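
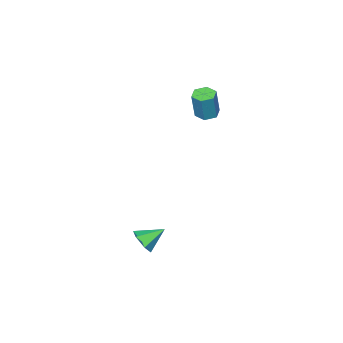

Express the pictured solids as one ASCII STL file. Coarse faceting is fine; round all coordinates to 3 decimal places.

solid 
facet normal 0.741 -0.414 -0.529
outer loop
vertex 4.509 -0.758 -2.422
vertex 4.01 -0.826 -3.068
vertex 4.46 -0.148 -2.968
endloop
endfacet
facet normal 0.270 0.654 0.707
outer loop
vertex 4.509 -0.758 -2.422
vertex 4.46 -0.148 -2.968
vertex 2.95 -0.234 -2.312
endloop
endfacet
facet normal 0.741 -0.413 -0.530
outer loop
vertex 4.46 -0.148 -2.968
vertex 4.01 -0.826 -3.068
vertex 3.96 -0.216 -3.614
endloop
endfacet
facet normal -0.077 0.996 -0.046
outer loop
vertex 4.46 -0.148 -2.968
vertex 3.96 -0.216 -3.614
vertex 2.95 -0.234 -2.312
endloop
endfacet
facet normal 0.741 -0.413 -0.529
outer loop
vertex 3.96 -0.216 -3.614
vertex 4.01 -0.826 -3.068
vertex 3.51 -0.894 -3.715
endloop
endfacet
facet normal -0.676 0.526 -0.517
outer loop
vertex 3.96 -0.216 -3.614
vertex 3.51 -0.894 -3.715
vertex 2.95 -0.234 -2.312
endloop
endfacet
facet normal 0.741 -0.414 -0.529
outer loop
vertex 3.51 -0.894 -3.715
vertex 4.01 -0.826 -3.068
vertex 3.559 -1.504 -3.169
endloop
endfacet
facet normal -0.929 -0.286 -0.236
outer loop
vertex 3.51 -0.894 -3.715
vertex 3.559 -1.504 -3.169
vertex 2.95 -0.234 -2.312
endloop
endfacet
facet normal 0.741 -0.414 -0.530
outer loop
vertex 3.559 -1.504 -3.169
vertex 4.01 -0.826 -3.068
vertex 4.059 -1.436 -2.523
endloop
endfacet
facet normal -0.582 -0.628 0.517
outer loop
vertex 3.559 -1.504 -3.169
vertex 4.059 -1.436 -2.523
vertex 2.95 -0.234 -2.312
endloop
endfacet
facet normal 0.741 -0.413 -0.529
outer loop
vertex 4.059 -1.436 -2.523
vertex 4.01 -0.826 -3.068
vertex 4.509 -0.758 -2.422
endloop
endfacet
facet normal 0.017 -0.158 0.987
outer loop
vertex 4.059 -1.436 -2.523
vertex 4.509 -0.758 -2.422
vertex 2.95 -0.234 -2.312
endloop
endfacet
facet normal -0.250 -0.102 -0.963
outer loop
vertex -3.207 -4.277 2.102
vertex -3.815 -3.931 2.223
vertex -3.233 -3.571 2.034
endloop
endfacet
facet normal 0.968 0.011 -0.252
outer loop
vertex -3.207 -4.277 2.102
vertex -3.233 -3.571 2.034
vertex -2.757 -4.096 3.835
endloop
endfacet
facet normal 0.968 0.012 -0.252
outer loop
vertex -2.757 -4.096 3.835
vertex -3.233 -3.571 2.034
vertex -2.783 -3.389 3.768
endloop
endfacet
facet normal 0.251 0.100 0.963
outer loop
vertex -2.757 -4.096 3.835
vertex -2.783 -3.389 3.768
vertex -3.365 -3.749 3.957
endloop
endfacet
facet normal -0.251 -0.100 -0.963
outer loop
vertex -3.233 -3.571 2.034
vertex -3.815 -3.931 2.223
vertex -3.841 -3.224 2.156
endloop
endfacet
facet normal 0.453 0.867 -0.209
outer loop
vertex -3.233 -3.571 2.034
vertex -3.841 -3.224 2.156
vertex -2.783 -3.389 3.768
endloop
endfacet
facet normal 0.452 0.867 -0.208
outer loop
vertex -2.783 -3.389 3.768
vertex -3.841 -3.224 2.156
vertex -3.391 -3.043 3.889
endloop
endfacet
facet normal 0.250 0.102 0.963
outer loop
vertex -2.783 -3.389 3.768
vertex -3.391 -3.043 3.889
vertex -3.365 -3.749 3.957
endloop
endfacet
facet normal -0.251 -0.100 -0.963
outer loop
vertex -3.841 -3.224 2.156
vertex -3.815 -3.931 2.223
vertex -4.423 -3.584 2.345
endloop
endfacet
facet normal -0.515 0.856 0.044
outer loop
vertex -3.841 -3.224 2.156
vertex -4.423 -3.584 2.345
vertex -3.391 -3.043 3.889
endloop
endfacet
facet normal -0.515 0.856 0.044
outer loop
vertex -3.391 -3.043 3.889
vertex -4.423 -3.584 2.345
vertex -3.973 -3.403 4.078
endloop
endfacet
facet normal 0.250 0.102 0.963
outer loop
vertex -3.391 -3.043 3.889
vertex -3.973 -3.403 4.078
vertex -3.365 -3.749 3.957
endloop
endfacet
facet normal -0.251 -0.100 -0.963
outer loop
vertex -4.423 -3.584 2.345
vertex -3.815 -3.931 2.223
vertex -4.397 -4.291 2.412
endloop
endfacet
facet normal -0.968 -0.012 0.252
outer loop
vertex -4.423 -3.584 2.345
vertex -4.397 -4.291 2.412
vertex -3.973 -3.403 4.078
endloop
endfacet
facet normal -0.968 -0.011 0.252
outer loop
vertex -3.973 -3.403 4.078
vertex -4.397 -4.291 2.412
vertex -3.947 -4.109 4.146
endloop
endfacet
facet normal 0.250 0.102 0.963
outer loop
vertex -3.973 -3.403 4.078
vertex -3.947 -4.109 4.146
vertex -3.365 -3.749 3.957
endloop
endfacet
facet normal -0.250 -0.102 -0.963
outer loop
vertex -4.397 -4.291 2.412
vertex -3.815 -3.931 2.223
vertex -3.789 -4.637 2.291
endloop
endfacet
facet normal -0.452 -0.867 0.208
outer loop
vertex -4.397 -4.291 2.412
vertex -3.789 -4.637 2.291
vertex -3.947 -4.109 4.146
endloop
endfacet
facet normal -0.453 -0.867 0.208
outer loop
vertex -3.947 -4.109 4.146
vertex -3.789 -4.637 2.291
vertex -3.339 -4.456 4.024
endloop
endfacet
facet normal 0.251 0.100 0.963
outer loop
vertex -3.947 -4.109 4.146
vertex -3.339 -4.456 4.024
vertex -3.365 -3.749 3.957
endloop
endfacet
facet normal -0.250 -0.102 -0.963
outer loop
vertex -3.789 -4.637 2.291
vertex -3.815 -3.931 2.223
vertex -3.207 -4.277 2.102
endloop
endfacet
facet normal 0.515 -0.856 -0.044
outer loop
vertex -3.789 -4.637 2.291
vertex -3.207 -4.277 2.102
vertex -3.339 -4.456 4.024
endloop
endfacet
facet normal 0.515 -0.856 -0.044
outer loop
vertex -3.339 -4.456 4.024
vertex -3.207 -4.277 2.102
vertex -2.757 -4.096 3.835
endloop
endfacet
facet normal 0.251 0.100 0.963
outer loop
vertex -3.339 -4.456 4.024
vertex -2.757 -4.096 3.835
vertex -3.365 -3.749 3.957
endloop
endfacet

endsolid


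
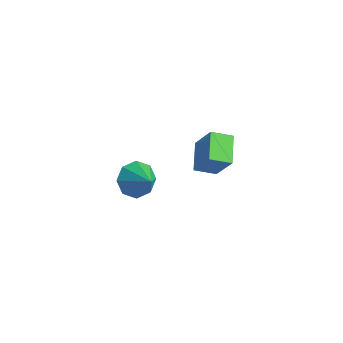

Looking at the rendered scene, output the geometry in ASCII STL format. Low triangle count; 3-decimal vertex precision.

solid 
facet normal -0.778 0.089 -0.622
outer loop
vertex -1.929 -3.712 0.296
vertex -2.474 -3.258 1.043
vertex -1.842 -2.928 0.3
endloop
endfacet
facet normal 0.926 -0.101 -0.363
outer loop
vertex -1.929 -3.712 0.296
vertex -1.842 -2.928 0.3
vertex -1.206 -3.402 2.057
endloop
endfacet
facet normal -0.778 0.088 -0.623
outer loop
vertex -1.842 -2.928 0.3
vertex -2.474 -3.258 1.043
vertex -2.126 -2.338 0.738
endloop
endfacet
facet normal 0.837 0.523 -0.162
outer loop
vertex -1.842 -2.928 0.3
vertex -2.126 -2.338 0.738
vertex -1.206 -3.402 2.057
endloop
endfacet
facet normal -0.779 0.089 -0.621
outer loop
vertex -2.126 -2.338 0.738
vertex -2.474 -3.258 1.043
vertex -2.613 -2.286 1.356
endloop
endfacet
facet normal 0.488 0.814 0.316
outer loop
vertex -2.126 -2.338 0.738
vertex -2.613 -2.286 1.356
vertex -1.206 -3.402 2.057
endloop
endfacet
facet normal -0.778 0.089 -0.622
outer loop
vertex -2.613 -2.286 1.356
vertex -2.474 -3.258 1.043
vertex -3.019 -2.804 1.79
endloop
endfacet
facet normal 0.081 0.602 0.794
outer loop
vertex -2.613 -2.286 1.356
vertex -3.019 -2.804 1.79
vertex -1.206 -3.402 2.057
endloop
endfacet
facet normal -0.778 0.089 -0.622
outer loop
vertex -3.019 -2.804 1.79
vertex -2.474 -3.258 1.043
vertex -3.106 -3.588 1.787
endloop
endfacet
facet normal -0.142 0.012 0.990
outer loop
vertex -3.019 -2.804 1.79
vertex -3.106 -3.588 1.787
vertex -1.206 -3.402 2.057
endloop
endfacet
facet normal -0.778 0.088 -0.622
outer loop
vertex -3.106 -3.588 1.787
vertex -2.474 -3.258 1.043
vertex -2.822 -4.178 1.348
endloop
endfacet
facet normal -0.052 -0.612 0.789
outer loop
vertex -3.106 -3.588 1.787
vertex -2.822 -4.178 1.348
vertex -1.206 -3.402 2.057
endloop
endfacet
facet normal -0.778 0.088 -0.622
outer loop
vertex -2.822 -4.178 1.348
vertex -2.474 -3.258 1.043
vertex -2.335 -4.229 0.731
endloop
endfacet
facet normal 0.298 -0.903 0.310
outer loop
vertex -2.822 -4.178 1.348
vertex -2.335 -4.229 0.731
vertex -1.206 -3.402 2.057
endloop
endfacet
facet normal -0.778 0.088 -0.622
outer loop
vertex -2.335 -4.229 0.731
vertex -2.474 -3.258 1.043
vertex -1.929 -3.712 0.296
endloop
endfacet
facet normal 0.703 -0.692 -0.167
outer loop
vertex -2.335 -4.229 0.731
vertex -1.929 -3.712 0.296
vertex -1.206 -3.402 2.057
endloop
endfacet
facet normal -0.669 0.652 0.357
outer loop
vertex -4.203 3.02 -0.927
vertex -3.528 3.965 -1.39
vertex -5.235 2.91 -2.66
endloop
endfacet
facet normal -0.540 -0.756 0.370
outer loop
vertex -4.092 1.795 -3.27
vertex -4.203 3.02 -0.927
vertex -5.235 2.91 -2.66
endloop
endfacet
facet normal -0.669 0.652 0.357
outer loop
vertex -5.235 2.91 -2.66
vertex -3.528 3.965 -1.39
vertex -4.56 3.855 -3.122
endloop
endfacet
facet normal -0.511 -0.054 -0.858
outer loop
vertex -4.56 3.855 -3.122
vertex -4.092 1.795 -3.27
vertex -5.235 2.91 -2.66
endloop
endfacet
facet normal 0.511 0.055 0.858
outer loop
vertex -4.203 3.02 -0.927
vertex -2.385 2.85 -2.0
vertex -3.528 3.965 -1.39
endloop
endfacet
facet normal -0.540 -0.756 0.370
outer loop
vertex -3.06 1.905 -1.538
vertex -4.203 3.02 -0.927
vertex -4.092 1.795 -3.27
endloop
endfacet
facet normal 0.511 0.054 0.858
outer loop
vertex -3.06 1.905 -1.538
vertex -2.385 2.85 -2.0
vertex -4.203 3.02 -0.927
endloop
endfacet
facet normal 0.540 0.756 -0.370
outer loop
vertex -3.528 3.965 -1.39
vertex -2.385 2.85 -2.0
vertex -4.56 3.855 -3.122
endloop
endfacet
facet normal -0.512 -0.055 -0.857
outer loop
vertex -3.417 2.74 -3.733
vertex -4.092 1.795 -3.27
vertex -4.56 3.855 -3.122
endloop
endfacet
facet normal 0.540 0.756 -0.370
outer loop
vertex -4.56 3.855 -3.122
vertex -2.385 2.85 -2.0
vertex -3.417 2.74 -3.733
endloop
endfacet
facet normal 0.669 -0.652 -0.357
outer loop
vertex -3.417 2.74 -3.733
vertex -3.06 1.905 -1.538
vertex -4.092 1.795 -3.27
endloop
endfacet
facet normal 0.669 -0.652 -0.357
outer loop
vertex -2.385 2.85 -2.0
vertex -3.06 1.905 -1.538
vertex -3.417 2.74 -3.733
endloop
endfacet

endsolid


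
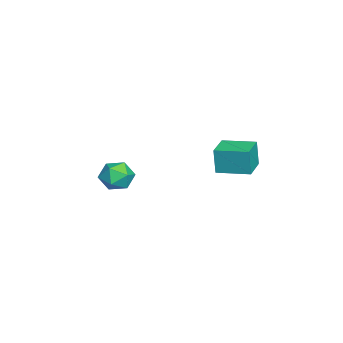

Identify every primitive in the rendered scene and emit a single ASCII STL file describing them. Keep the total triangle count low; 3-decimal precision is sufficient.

solid 
facet normal -0.982 0.185 -0.036
outer loop
vertex 1.682 2.203 3.035
vertex 2.008 3.966 3.192
vertex 1.76 2.322 1.532
endloop
endfacet
facet normal -0.181 -0.980 -0.087
outer loop
vertex 3.292 2.034 1.588
vertex 1.682 2.203 3.035
vertex 1.76 2.322 1.532
endloop
endfacet
facet normal -0.982 0.185 -0.036
outer loop
vertex 1.76 2.322 1.532
vertex 2.008 3.966 3.192
vertex 2.086 4.085 1.688
endloop
endfacet
facet normal 0.051 0.079 -0.996
outer loop
vertex 2.086 4.085 1.688
vertex 3.292 2.034 1.588
vertex 1.76 2.322 1.532
endloop
endfacet
facet normal -0.051 -0.079 0.996
outer loop
vertex 1.682 2.203 3.035
vertex 3.54 3.678 3.248
vertex 2.008 3.966 3.192
endloop
endfacet
facet normal -0.181 -0.980 -0.087
outer loop
vertex 3.214 1.915 3.092
vertex 1.682 2.203 3.035
vertex 3.292 2.034 1.588
endloop
endfacet
facet normal -0.052 -0.079 0.996
outer loop
vertex 3.214 1.915 3.092
vertex 3.54 3.678 3.248
vertex 1.682 2.203 3.035
endloop
endfacet
facet normal 0.181 0.980 0.087
outer loop
vertex 2.008 3.966 3.192
vertex 3.54 3.678 3.248
vertex 2.086 4.085 1.688
endloop
endfacet
facet normal 0.052 0.079 -0.996
outer loop
vertex 3.618 3.797 1.745
vertex 3.292 2.034 1.588
vertex 2.086 4.085 1.688
endloop
endfacet
facet normal 0.181 0.980 0.087
outer loop
vertex 2.086 4.085 1.688
vertex 3.54 3.678 3.248
vertex 3.618 3.797 1.745
endloop
endfacet
facet normal 0.982 -0.185 0.036
outer loop
vertex 3.618 3.797 1.745
vertex 3.214 1.915 3.092
vertex 3.292 2.034 1.588
endloop
endfacet
facet normal 0.982 -0.185 0.036
outer loop
vertex 3.54 3.678 3.248
vertex 3.214 1.915 3.092
vertex 3.618 3.797 1.745
endloop
endfacet
facet normal -0.871 -0.475 0.126
outer loop
vertex -1.932 -3.334 -1.162
vertex -1.559 -4.159 -1.696
vertex -1.435 -4.109 -0.653
endloop
endfacet
facet normal -0.740 -0.034 0.671
outer loop
vertex -1.932 -3.334 -1.162
vertex -1.435 -4.109 -0.653
vertex -1.248 -3.107 -0.396
endloop
endfacet
facet normal -0.665 0.625 0.408
outer loop
vertex -1.932 -3.334 -1.162
vertex -1.248 -3.107 -0.396
vertex -1.256 -2.538 -1.28
endloop
endfacet
facet normal -0.749 0.591 -0.300
outer loop
vertex -1.932 -3.334 -1.162
vertex -1.256 -2.538 -1.28
vertex -1.447 -3.188 -2.083
endloop
endfacet
facet normal -0.876 -0.088 -0.475
outer loop
vertex -1.932 -3.334 -1.162
vertex -1.447 -3.188 -2.083
vertex -1.559 -4.159 -1.696
endloop
endfacet
facet normal -0.120 -0.226 0.967
outer loop
vertex -1.248 -3.107 -0.396
vertex -1.435 -4.109 -0.653
vertex -0.453 -3.792 -0.457
endloop
endfacet
facet normal -0.331 -0.940 0.084
outer loop
vertex -1.435 -4.109 -0.653
vertex -1.559 -4.159 -1.696
vertex -0.644 -4.442 -1.26
endloop
endfacet
facet normal -0.339 -0.314 -0.887
outer loop
vertex -1.559 -4.159 -1.696
vertex -1.447 -3.188 -2.083
vertex -0.652 -3.873 -2.144
endloop
endfacet
facet normal -0.133 0.786 -0.604
outer loop
vertex -1.447 -3.188 -2.083
vertex -1.256 -2.538 -1.28
vertex -0.465 -2.871 -1.887
endloop
endfacet
facet normal 0.002 0.841 0.541
outer loop
vertex -1.256 -2.538 -1.28
vertex -1.248 -3.107 -0.396
vertex -0.341 -2.821 -0.844
endloop
endfacet
facet normal 0.749 -0.591 0.300
outer loop
vertex 0.032 -3.646 -1.378
vertex -0.453 -3.792 -0.457
vertex -0.644 -4.442 -1.26
endloop
endfacet
facet normal 0.665 -0.625 -0.408
outer loop
vertex 0.032 -3.646 -1.378
vertex -0.644 -4.442 -1.26
vertex -0.652 -3.873 -2.144
endloop
endfacet
facet normal 0.740 0.034 -0.671
outer loop
vertex 0.032 -3.646 -1.378
vertex -0.652 -3.873 -2.144
vertex -0.465 -2.871 -1.887
endloop
endfacet
facet normal 0.871 0.475 -0.126
outer loop
vertex 0.032 -3.646 -1.378
vertex -0.465 -2.871 -1.887
vertex -0.341 -2.821 -0.844
endloop
endfacet
facet normal 0.876 0.088 0.475
outer loop
vertex 0.032 -3.646 -1.378
vertex -0.341 -2.821 -0.844
vertex -0.453 -3.792 -0.457
endloop
endfacet
facet normal 0.133 -0.786 0.604
outer loop
vertex -0.644 -4.442 -1.26
vertex -0.453 -3.792 -0.457
vertex -1.435 -4.109 -0.653
endloop
endfacet
facet normal -0.002 -0.841 -0.541
outer loop
vertex -0.652 -3.873 -2.144
vertex -0.644 -4.442 -1.26
vertex -1.559 -4.159 -1.696
endloop
endfacet
facet normal 0.120 0.226 -0.967
outer loop
vertex -0.465 -2.871 -1.887
vertex -0.652 -3.873 -2.144
vertex -1.447 -3.188 -2.083
endloop
endfacet
facet normal 0.331 0.940 -0.084
outer loop
vertex -0.341 -2.821 -0.844
vertex -0.465 -2.871 -1.887
vertex -1.256 -2.538 -1.28
endloop
endfacet
facet normal 0.339 0.314 0.887
outer loop
vertex -0.453 -3.792 -0.457
vertex -0.341 -2.821 -0.844
vertex -1.248 -3.107 -0.396
endloop
endfacet

endsolid


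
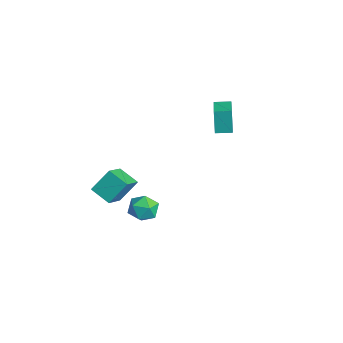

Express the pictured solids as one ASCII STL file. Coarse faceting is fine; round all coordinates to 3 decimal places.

solid 
facet normal -0.286 0.957 -0.044
outer loop
vertex 1.207 -2.9 -1.205
vertex 0.602 -3.041 -0.343
vertex 1.613 -2.734 -0.238
endloop
endfacet
facet normal 0.373 0.876 -0.307
outer loop
vertex 1.207 -2.9 -1.205
vertex 1.613 -2.734 -0.238
vertex 2.187 -3.237 -0.976
endloop
endfacet
facet normal 0.339 0.410 -0.847
outer loop
vertex 1.207 -2.9 -1.205
vertex 2.187 -3.237 -0.976
vertex 1.531 -3.855 -1.538
endloop
endfacet
facet normal -0.341 0.204 -0.918
outer loop
vertex 1.207 -2.9 -1.205
vertex 1.531 -3.855 -1.538
vertex 0.551 -3.734 -1.147
endloop
endfacet
facet normal -0.727 0.542 -0.421
outer loop
vertex 1.207 -2.9 -1.205
vertex 0.551 -3.734 -1.147
vertex 0.602 -3.041 -0.343
endloop
endfacet
facet normal 0.780 0.591 0.204
outer loop
vertex 2.187 -3.237 -0.976
vertex 1.613 -2.734 -0.238
vertex 2.189 -3.586 0.027
endloop
endfacet
facet normal -0.285 0.723 0.630
outer loop
vertex 1.613 -2.734 -0.238
vertex 0.602 -3.041 -0.343
vertex 1.209 -3.465 0.418
endloop
endfacet
facet normal -0.999 0.051 0.020
outer loop
vertex 0.602 -3.041 -0.343
vertex 0.551 -3.734 -1.147
vertex 0.553 -4.083 -0.144
endloop
endfacet
facet normal -0.374 -0.496 -0.783
outer loop
vertex 0.551 -3.734 -1.147
vertex 1.531 -3.855 -1.538
vertex 1.127 -4.586 -0.882
endloop
endfacet
facet normal 0.726 -0.162 -0.669
outer loop
vertex 1.531 -3.855 -1.538
vertex 2.187 -3.237 -0.976
vertex 2.138 -4.279 -0.777
endloop
endfacet
facet normal 0.341 -0.204 0.918
outer loop
vertex 1.533 -4.42 0.085
vertex 2.189 -3.586 0.027
vertex 1.209 -3.465 0.418
endloop
endfacet
facet normal -0.339 -0.410 0.847
outer loop
vertex 1.533 -4.42 0.085
vertex 1.209 -3.465 0.418
vertex 0.553 -4.083 -0.144
endloop
endfacet
facet normal -0.373 -0.876 0.307
outer loop
vertex 1.533 -4.42 0.085
vertex 0.553 -4.083 -0.144
vertex 1.127 -4.586 -0.882
endloop
endfacet
facet normal 0.286 -0.957 0.044
outer loop
vertex 1.533 -4.42 0.085
vertex 1.127 -4.586 -0.882
vertex 2.138 -4.279 -0.777
endloop
endfacet
facet normal 0.727 -0.542 0.421
outer loop
vertex 1.533 -4.42 0.085
vertex 2.138 -4.279 -0.777
vertex 2.189 -3.586 0.027
endloop
endfacet
facet normal 0.374 0.496 0.783
outer loop
vertex 1.209 -3.465 0.418
vertex 2.189 -3.586 0.027
vertex 1.613 -2.734 -0.238
endloop
endfacet
facet normal -0.726 0.162 0.669
outer loop
vertex 0.553 -4.083 -0.144
vertex 1.209 -3.465 0.418
vertex 0.602 -3.041 -0.343
endloop
endfacet
facet normal -0.780 -0.591 -0.204
outer loop
vertex 1.127 -4.586 -0.882
vertex 0.553 -4.083 -0.144
vertex 0.551 -3.734 -1.147
endloop
endfacet
facet normal 0.285 -0.723 -0.630
outer loop
vertex 2.138 -4.279 -0.777
vertex 1.127 -4.586 -0.882
vertex 1.531 -3.855 -1.538
endloop
endfacet
facet normal 0.999 -0.051 -0.020
outer loop
vertex 2.189 -3.586 0.027
vertex 2.138 -4.279 -0.777
vertex 2.187 -3.237 -0.976
endloop
endfacet
facet normal -0.807 -0.441 0.392
outer loop
vertex -2.539 -5.507 -1.177
vertex -2.555 -4.268 0.183
vertex -3.748 -4.291 -2.299
endloop
endfacet
facet normal 0.009 -0.673 -0.739
outer loop
vertex -2.505 -3.612 -2.903
vertex -2.539 -5.507 -1.177
vertex -3.748 -4.291 -2.299
endloop
endfacet
facet normal -0.807 -0.441 0.392
outer loop
vertex -3.748 -4.291 -2.299
vertex -2.555 -4.268 0.183
vertex -3.765 -3.052 -0.94
endloop
endfacet
facet normal -0.590 0.593 -0.548
outer loop
vertex -3.765 -3.052 -0.94
vertex -2.505 -3.612 -2.903
vertex -3.748 -4.291 -2.299
endloop
endfacet
facet normal 0.590 -0.593 0.547
outer loop
vertex -2.539 -5.507 -1.177
vertex -1.312 -3.589 -0.421
vertex -2.555 -4.268 0.183
endloop
endfacet
facet normal 0.009 -0.673 -0.739
outer loop
vertex -1.295 -4.828 -1.78
vertex -2.539 -5.507 -1.177
vertex -2.505 -3.612 -2.903
endloop
endfacet
facet normal 0.590 -0.593 0.548
outer loop
vertex -1.295 -4.828 -1.78
vertex -1.312 -3.589 -0.421
vertex -2.539 -5.507 -1.177
endloop
endfacet
facet normal -0.009 0.674 0.739
outer loop
vertex -2.555 -4.268 0.183
vertex -1.312 -3.589 -0.421
vertex -3.765 -3.052 -0.94
endloop
endfacet
facet normal -0.590 0.594 -0.548
outer loop
vertex -2.521 -2.373 -1.543
vertex -2.505 -3.612 -2.903
vertex -3.765 -3.052 -0.94
endloop
endfacet
facet normal -0.009 0.673 0.739
outer loop
vertex -3.765 -3.052 -0.94
vertex -1.312 -3.589 -0.421
vertex -2.521 -2.373 -1.543
endloop
endfacet
facet normal 0.807 0.441 -0.392
outer loop
vertex -2.521 -2.373 -1.543
vertex -1.295 -4.828 -1.78
vertex -2.505 -3.612 -2.903
endloop
endfacet
facet normal 0.807 0.441 -0.392
outer loop
vertex -1.312 -3.589 -0.421
vertex -1.295 -4.828 -1.78
vertex -2.521 -2.373 -1.543
endloop
endfacet
facet normal -0.868 0.407 -0.284
outer loop
vertex -4.775 3.874 2.623
vertex -4.315 4.893 2.676
vertex -4.289 3.741 0.948
endloop
endfacet
facet normal -0.411 -0.910 -0.047
outer loop
vertex -2.465 2.887 1.544
vertex -4.775 3.874 2.623
vertex -4.289 3.741 0.948
endloop
endfacet
facet normal -0.868 0.406 -0.284
outer loop
vertex -4.289 3.741 0.948
vertex -4.315 4.893 2.676
vertex -3.829 4.76 1.0
endloop
endfacet
facet normal 0.277 -0.076 -0.958
outer loop
vertex -3.829 4.76 1.0
vertex -2.465 2.887 1.544
vertex -4.289 3.741 0.948
endloop
endfacet
facet normal -0.278 0.075 0.958
outer loop
vertex -4.775 3.874 2.623
vertex -2.491 4.039 3.272
vertex -4.315 4.893 2.676
endloop
endfacet
facet normal -0.411 -0.910 -0.047
outer loop
vertex -2.951 3.02 3.22
vertex -4.775 3.874 2.623
vertex -2.465 2.887 1.544
endloop
endfacet
facet normal -0.278 0.076 0.958
outer loop
vertex -2.951 3.02 3.22
vertex -2.491 4.039 3.272
vertex -4.775 3.874 2.623
endloop
endfacet
facet normal 0.411 0.910 0.047
outer loop
vertex -4.315 4.893 2.676
vertex -2.491 4.039 3.272
vertex -3.829 4.76 1.0
endloop
endfacet
facet normal 0.278 -0.076 -0.958
outer loop
vertex -2.005 3.906 1.597
vertex -2.465 2.887 1.544
vertex -3.829 4.76 1.0
endloop
endfacet
facet normal 0.411 0.910 0.047
outer loop
vertex -3.829 4.76 1.0
vertex -2.491 4.039 3.272
vertex -2.005 3.906 1.597
endloop
endfacet
facet normal 0.868 -0.407 0.284
outer loop
vertex -2.005 3.906 1.597
vertex -2.951 3.02 3.22
vertex -2.465 2.887 1.544
endloop
endfacet
facet normal 0.868 -0.406 0.284
outer loop
vertex -2.491 4.039 3.272
vertex -2.951 3.02 3.22
vertex -2.005 3.906 1.597
endloop
endfacet

endsolid


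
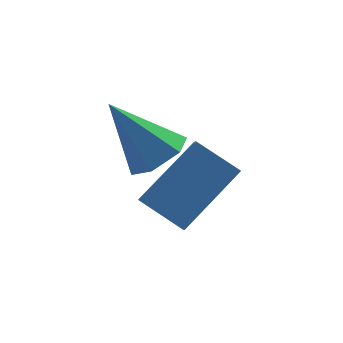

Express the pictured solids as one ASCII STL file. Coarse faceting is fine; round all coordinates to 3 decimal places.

solid 
facet normal 0.482 -0.414 -0.772
outer loop
vertex -2.929 -0.675 -3.269
vertex -3.392 -1.427 -3.155
vertex -3.704 -0.789 -3.692
endloop
endfacet
facet normal -0.074 0.989 -0.132
outer loop
vertex -2.929 -0.675 -3.269
vertex -3.704 -0.789 -3.692
vertex -4.408 -0.553 -1.525
endloop
endfacet
facet normal 0.481 -0.415 -0.772
outer loop
vertex -3.704 -0.789 -3.692
vertex -3.392 -1.427 -3.155
vertex -4.167 -1.541 -3.577
endloop
endfacet
facet normal -0.828 0.461 -0.319
outer loop
vertex -3.704 -0.789 -3.692
vertex -4.167 -1.541 -3.577
vertex -4.408 -0.553 -1.525
endloop
endfacet
facet normal 0.481 -0.415 -0.772
outer loop
vertex -4.167 -1.541 -3.577
vertex -3.392 -1.427 -3.155
vertex -3.855 -2.179 -3.04
endloop
endfacet
facet normal -0.920 -0.385 0.077
outer loop
vertex -4.167 -1.541 -3.577
vertex -3.855 -2.179 -3.04
vertex -4.408 -0.553 -1.525
endloop
endfacet
facet normal 0.481 -0.415 -0.772
outer loop
vertex -3.855 -2.179 -3.04
vertex -3.392 -1.427 -3.155
vertex -3.079 -2.064 -2.618
endloop
endfacet
facet normal -0.256 -0.704 0.662
outer loop
vertex -3.855 -2.179 -3.04
vertex -3.079 -2.064 -2.618
vertex -4.408 -0.553 -1.525
endloop
endfacet
facet normal 0.481 -0.414 -0.772
outer loop
vertex -3.079 -2.064 -2.618
vertex -3.392 -1.427 -3.155
vertex -2.617 -1.313 -2.733
endloop
endfacet
facet normal 0.498 -0.176 0.849
outer loop
vertex -3.079 -2.064 -2.618
vertex -2.617 -1.313 -2.733
vertex -4.408 -0.553 -1.525
endloop
endfacet
facet normal 0.482 -0.414 -0.773
outer loop
vertex -2.617 -1.313 -2.733
vertex -3.392 -1.427 -3.155
vertex -2.929 -0.675 -3.269
endloop
endfacet
facet normal 0.589 0.669 0.453
outer loop
vertex -2.617 -1.313 -2.733
vertex -2.929 -0.675 -3.269
vertex -4.408 -0.553 -1.525
endloop
endfacet
facet normal -0.762 -0.273 -0.587
outer loop
vertex -3.903 -4.626 -3.316
vertex -4.732 -3.772 -2.637
vertex -3.647 -3.813 -4.026
endloop
endfacet
facet normal 0.605 -0.623 -0.496
outer loop
vertex -2.008 -3.228 -2.763
vertex -3.903 -4.626 -3.316
vertex -3.647 -3.813 -4.026
endloop
endfacet
facet normal -0.762 -0.272 -0.587
outer loop
vertex -3.647 -3.813 -4.026
vertex -4.732 -3.772 -2.637
vertex -4.475 -2.959 -3.347
endloop
endfacet
facet normal 0.231 0.733 -0.640
outer loop
vertex -4.475 -2.959 -3.347
vertex -2.008 -3.228 -2.763
vertex -3.647 -3.813 -4.026
endloop
endfacet
facet normal -0.231 -0.733 0.640
outer loop
vertex -3.903 -4.626 -3.316
vertex -3.093 -3.187 -1.374
vertex -4.732 -3.772 -2.637
endloop
endfacet
facet normal 0.605 -0.624 -0.495
outer loop
vertex -2.265 -4.041 -2.053
vertex -3.903 -4.626 -3.316
vertex -2.008 -3.228 -2.763
endloop
endfacet
facet normal -0.231 -0.733 0.640
outer loop
vertex -2.265 -4.041 -2.053
vertex -3.093 -3.187 -1.374
vertex -3.903 -4.626 -3.316
endloop
endfacet
facet normal -0.604 0.624 0.495
outer loop
vertex -4.732 -3.772 -2.637
vertex -3.093 -3.187 -1.374
vertex -4.475 -2.959 -3.347
endloop
endfacet
facet normal 0.231 0.733 -0.640
outer loop
vertex -2.837 -2.374 -2.084
vertex -2.008 -3.228 -2.763
vertex -4.475 -2.959 -3.347
endloop
endfacet
facet normal -0.605 0.623 0.496
outer loop
vertex -4.475 -2.959 -3.347
vertex -3.093 -3.187 -1.374
vertex -2.837 -2.374 -2.084
endloop
endfacet
facet normal 0.762 0.272 0.588
outer loop
vertex -2.837 -2.374 -2.084
vertex -2.265 -4.041 -2.053
vertex -2.008 -3.228 -2.763
endloop
endfacet
facet normal 0.762 0.273 0.587
outer loop
vertex -3.093 -3.187 -1.374
vertex -2.265 -4.041 -2.053
vertex -2.837 -2.374 -2.084
endloop
endfacet

endsolid


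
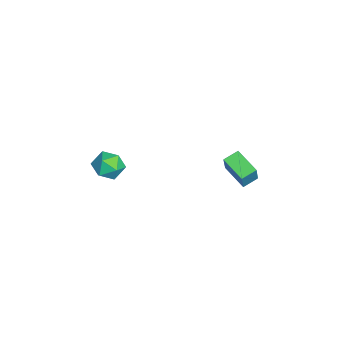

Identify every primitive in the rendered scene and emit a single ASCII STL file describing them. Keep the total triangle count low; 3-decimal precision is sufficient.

solid 
facet normal -0.659 0.307 0.687
outer loop
vertex 2.768 -2.885 -0.343
vertex 3.001 -3.619 0.208
vertex 3.467 -2.799 0.289
endloop
endfacet
facet normal -0.396 0.860 0.321
outer loop
vertex 2.768 -2.885 -0.343
vertex 3.467 -2.799 0.289
vertex 3.564 -2.431 -0.577
endloop
endfacet
facet normal -0.540 0.756 -0.370
outer loop
vertex 2.768 -2.885 -0.343
vertex 3.564 -2.431 -0.577
vertex 3.158 -3.023 -1.194
endloop
endfacet
facet normal -0.892 0.137 -0.431
outer loop
vertex 2.768 -2.885 -0.343
vertex 3.158 -3.023 -1.194
vertex 2.811 -3.757 -0.709
endloop
endfacet
facet normal -0.965 -0.140 0.221
outer loop
vertex 2.768 -2.885 -0.343
vertex 2.811 -3.757 -0.709
vertex 3.001 -3.619 0.208
endloop
endfacet
facet normal 0.312 0.861 0.401
outer loop
vertex 3.564 -2.431 -0.577
vertex 3.467 -2.799 0.289
vertex 4.289 -2.883 -0.171
endloop
endfacet
facet normal -0.112 -0.035 0.993
outer loop
vertex 3.467 -2.799 0.289
vertex 3.001 -3.619 0.208
vertex 3.942 -3.617 0.314
endloop
endfacet
facet normal -0.607 -0.758 0.240
outer loop
vertex 3.001 -3.619 0.208
vertex 2.811 -3.757 -0.709
vertex 3.536 -4.209 -0.303
endloop
endfacet
facet normal -0.488 -0.309 -0.816
outer loop
vertex 2.811 -3.757 -0.709
vertex 3.158 -3.023 -1.194
vertex 3.633 -3.841 -1.169
endloop
endfacet
facet normal 0.079 0.693 -0.717
outer loop
vertex 3.158 -3.023 -1.194
vertex 3.564 -2.431 -0.577
vertex 4.099 -3.021 -1.088
endloop
endfacet
facet normal 0.892 -0.137 0.431
outer loop
vertex 4.332 -3.755 -0.537
vertex 4.289 -2.883 -0.171
vertex 3.942 -3.617 0.314
endloop
endfacet
facet normal 0.540 -0.756 0.370
outer loop
vertex 4.332 -3.755 -0.537
vertex 3.942 -3.617 0.314
vertex 3.536 -4.209 -0.303
endloop
endfacet
facet normal 0.396 -0.860 -0.321
outer loop
vertex 4.332 -3.755 -0.537
vertex 3.536 -4.209 -0.303
vertex 3.633 -3.841 -1.169
endloop
endfacet
facet normal 0.659 -0.307 -0.687
outer loop
vertex 4.332 -3.755 -0.537
vertex 3.633 -3.841 -1.169
vertex 4.099 -3.021 -1.088
endloop
endfacet
facet normal 0.965 0.140 -0.221
outer loop
vertex 4.332 -3.755 -0.537
vertex 4.099 -3.021 -1.088
vertex 4.289 -2.883 -0.171
endloop
endfacet
facet normal 0.488 0.309 0.816
outer loop
vertex 3.942 -3.617 0.314
vertex 4.289 -2.883 -0.171
vertex 3.467 -2.799 0.289
endloop
endfacet
facet normal -0.079 -0.693 0.717
outer loop
vertex 3.536 -4.209 -0.303
vertex 3.942 -3.617 0.314
vertex 3.001 -3.619 0.208
endloop
endfacet
facet normal -0.312 -0.861 -0.401
outer loop
vertex 3.633 -3.841 -1.169
vertex 3.536 -4.209 -0.303
vertex 2.811 -3.757 -0.709
endloop
endfacet
facet normal 0.112 0.035 -0.993
outer loop
vertex 4.099 -3.021 -1.088
vertex 3.633 -3.841 -1.169
vertex 3.158 -3.023 -1.194
endloop
endfacet
facet normal 0.607 0.758 -0.240
outer loop
vertex 4.289 -2.883 -0.171
vertex 4.099 -3.021 -1.088
vertex 3.564 -2.431 -0.577
endloop
endfacet
facet normal -0.475 0.821 0.317
outer loop
vertex 0.253 3.423 -2.384
vertex 1.479 4.331 -2.898
vertex -0.395 3.556 -3.697
endloop
endfacet
facet normal -0.761 -0.565 0.319
outer loop
vertex 0.061 2.769 -4.002
vertex 0.253 3.423 -2.384
vertex -0.395 3.556 -3.697
endloop
endfacet
facet normal -0.475 0.820 0.318
outer loop
vertex -0.395 3.556 -3.697
vertex 1.479 4.331 -2.898
vertex 0.831 4.465 -4.21
endloop
endfacet
facet normal -0.441 0.091 -0.893
outer loop
vertex 0.831 4.465 -4.21
vertex 0.061 2.769 -4.002
vertex -0.395 3.556 -3.697
endloop
endfacet
facet normal 0.441 -0.090 0.893
outer loop
vertex 0.253 3.423 -2.384
vertex 1.935 3.544 -3.203
vertex 1.479 4.331 -2.898
endloop
endfacet
facet normal -0.762 -0.564 0.319
outer loop
vertex 0.709 2.635 -2.69
vertex 0.253 3.423 -2.384
vertex 0.061 2.769 -4.002
endloop
endfacet
facet normal 0.441 -0.091 0.893
outer loop
vertex 0.709 2.635 -2.69
vertex 1.935 3.544 -3.203
vertex 0.253 3.423 -2.384
endloop
endfacet
facet normal 0.761 0.565 -0.318
outer loop
vertex 1.479 4.331 -2.898
vertex 1.935 3.544 -3.203
vertex 0.831 4.465 -4.21
endloop
endfacet
facet normal -0.442 0.091 -0.893
outer loop
vertex 1.287 3.677 -4.516
vertex 0.061 2.769 -4.002
vertex 0.831 4.465 -4.21
endloop
endfacet
facet normal 0.762 0.564 -0.319
outer loop
vertex 0.831 4.465 -4.21
vertex 1.935 3.544 -3.203
vertex 1.287 3.677 -4.516
endloop
endfacet
facet normal 0.474 -0.821 -0.318
outer loop
vertex 1.287 3.677 -4.516
vertex 0.709 2.635 -2.69
vertex 0.061 2.769 -4.002
endloop
endfacet
facet normal 0.475 -0.820 -0.318
outer loop
vertex 1.935 3.544 -3.203
vertex 0.709 2.635 -2.69
vertex 1.287 3.677 -4.516
endloop
endfacet

endsolid


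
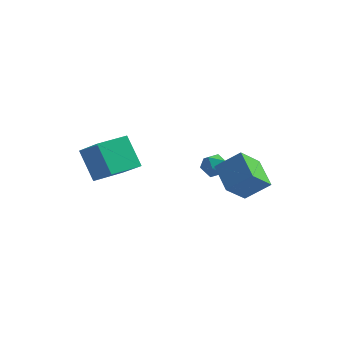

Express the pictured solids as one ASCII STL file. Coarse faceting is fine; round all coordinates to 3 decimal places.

solid 
facet normal -0.533 0.274 0.801
outer loop
vertex -1.234 -3.394 1.404
vertex -0.507 -1.98 1.404
vertex -2.487 -2.749 0.349
endloop
endfacet
facet normal -0.458 -0.889 -0.000
outer loop
vertex -1.533 -3.24 -1.084
vertex -1.234 -3.394 1.404
vertex -2.487 -2.749 0.349
endloop
endfacet
facet normal -0.533 0.274 0.800
outer loop
vertex -2.487 -2.749 0.349
vertex -0.507 -1.98 1.404
vertex -1.76 -1.336 0.349
endloop
endfacet
facet normal -0.712 0.366 -0.599
outer loop
vertex -1.76 -1.336 0.349
vertex -1.533 -3.24 -1.084
vertex -2.487 -2.749 0.349
endloop
endfacet
facet normal 0.712 -0.366 0.599
outer loop
vertex -1.234 -3.394 1.404
vertex 0.447 -2.471 -0.029
vertex -0.507 -1.98 1.404
endloop
endfacet
facet normal -0.457 -0.889 -0.000
outer loop
vertex -0.28 -3.884 -0.029
vertex -1.234 -3.394 1.404
vertex -1.533 -3.24 -1.084
endloop
endfacet
facet normal 0.712 -0.366 0.599
outer loop
vertex -0.28 -3.884 -0.029
vertex 0.447 -2.471 -0.029
vertex -1.234 -3.394 1.404
endloop
endfacet
facet normal 0.457 0.889 -0.000
outer loop
vertex -0.507 -1.98 1.404
vertex 0.447 -2.471 -0.029
vertex -1.76 -1.336 0.349
endloop
endfacet
facet normal -0.712 0.366 -0.599
outer loop
vertex -0.806 -1.826 -1.084
vertex -1.533 -3.24 -1.084
vertex -1.76 -1.336 0.349
endloop
endfacet
facet normal 0.457 0.889 0.000
outer loop
vertex -1.76 -1.336 0.349
vertex 0.447 -2.471 -0.029
vertex -0.806 -1.826 -1.084
endloop
endfacet
facet normal 0.533 -0.274 -0.800
outer loop
vertex -0.806 -1.826 -1.084
vertex -0.28 -3.884 -0.029
vertex -1.533 -3.24 -1.084
endloop
endfacet
facet normal 0.533 -0.274 -0.801
outer loop
vertex 0.447 -2.471 -0.029
vertex -0.28 -3.884 -0.029
vertex -0.806 -1.826 -1.084
endloop
endfacet
facet normal 0.285 0.832 -0.476
outer loop
vertex 2.101 2.18 -2.508
vertex 1.702 2.578 -2.052
vertex 2.395 2.431 -1.894
endloop
endfacet
facet normal 0.791 0.331 -0.514
outer loop
vertex 2.101 2.18 -2.508
vertex 2.395 2.431 -1.894
vertex 2.536 1.754 -2.113
endloop
endfacet
facet normal 0.509 -0.245 -0.825
outer loop
vertex 2.101 2.18 -2.508
vertex 2.536 1.754 -2.113
vertex 1.93 1.482 -2.406
endloop
endfacet
facet normal -0.172 -0.101 -0.980
outer loop
vertex 2.101 2.18 -2.508
vertex 1.93 1.482 -2.406
vertex 1.415 1.991 -2.368
endloop
endfacet
facet normal -0.311 0.564 -0.765
outer loop
vertex 2.101 2.18 -2.508
vertex 1.415 1.991 -2.368
vertex 1.702 2.578 -2.052
endloop
endfacet
facet normal 0.976 0.154 0.153
outer loop
vertex 2.536 1.754 -2.113
vertex 2.395 2.431 -1.894
vertex 2.405 1.889 -1.412
endloop
endfacet
facet normal 0.156 0.965 0.213
outer loop
vertex 2.395 2.431 -1.894
vertex 1.702 2.578 -2.052
vertex 1.89 2.398 -1.374
endloop
endfacet
facet normal -0.808 0.532 -0.253
outer loop
vertex 1.702 2.578 -2.052
vertex 1.415 1.991 -2.368
vertex 1.284 2.126 -1.667
endloop
endfacet
facet normal -0.584 -0.546 -0.601
outer loop
vertex 1.415 1.991 -2.368
vertex 1.93 1.482 -2.406
vertex 1.425 1.449 -1.886
endloop
endfacet
facet normal 0.519 -0.779 -0.351
outer loop
vertex 1.93 1.482 -2.406
vertex 2.536 1.754 -2.113
vertex 2.118 1.302 -1.728
endloop
endfacet
facet normal 0.172 0.101 0.980
outer loop
vertex 1.719 1.7 -1.272
vertex 2.405 1.889 -1.412
vertex 1.89 2.398 -1.374
endloop
endfacet
facet normal -0.509 0.245 0.825
outer loop
vertex 1.719 1.7 -1.272
vertex 1.89 2.398 -1.374
vertex 1.284 2.126 -1.667
endloop
endfacet
facet normal -0.791 -0.331 0.514
outer loop
vertex 1.719 1.7 -1.272
vertex 1.284 2.126 -1.667
vertex 1.425 1.449 -1.886
endloop
endfacet
facet normal -0.285 -0.832 0.476
outer loop
vertex 1.719 1.7 -1.272
vertex 1.425 1.449 -1.886
vertex 2.118 1.302 -1.728
endloop
endfacet
facet normal 0.311 -0.564 0.765
outer loop
vertex 1.719 1.7 -1.272
vertex 2.118 1.302 -1.728
vertex 2.405 1.889 -1.412
endloop
endfacet
facet normal 0.584 0.546 0.601
outer loop
vertex 1.89 2.398 -1.374
vertex 2.405 1.889 -1.412
vertex 2.395 2.431 -1.894
endloop
endfacet
facet normal -0.519 0.779 0.351
outer loop
vertex 1.284 2.126 -1.667
vertex 1.89 2.398 -1.374
vertex 1.702 2.578 -2.052
endloop
endfacet
facet normal -0.976 -0.154 -0.153
outer loop
vertex 1.425 1.449 -1.886
vertex 1.284 2.126 -1.667
vertex 1.415 1.991 -2.368
endloop
endfacet
facet normal -0.156 -0.965 -0.213
outer loop
vertex 2.118 1.302 -1.728
vertex 1.425 1.449 -1.886
vertex 1.93 1.482 -2.406
endloop
endfacet
facet normal 0.808 -0.532 0.253
outer loop
vertex 2.405 1.889 -1.412
vertex 2.118 1.302 -1.728
vertex 2.536 1.754 -2.113
endloop
endfacet
facet normal -0.637 0.641 0.428
outer loop
vertex 2.385 0.93 -1.308
vertex 3.466 1.378 -0.37
vertex 2.817 2.047 -2.34
endloop
endfacet
facet normal -0.721 -0.299 -0.625
outer loop
vertex 3.874 0.982 -3.05
vertex 2.385 0.93 -1.308
vertex 2.817 2.047 -2.34
endloop
endfacet
facet normal -0.637 0.641 0.428
outer loop
vertex 2.817 2.047 -2.34
vertex 3.466 1.378 -0.37
vertex 3.898 2.495 -1.402
endloop
endfacet
facet normal 0.274 0.707 -0.653
outer loop
vertex 3.898 2.495 -1.402
vertex 3.874 0.982 -3.05
vertex 2.817 2.047 -2.34
endloop
endfacet
facet normal -0.274 -0.707 0.653
outer loop
vertex 2.385 0.93 -1.308
vertex 4.523 0.313 -1.08
vertex 3.466 1.378 -0.37
endloop
endfacet
facet normal -0.721 -0.299 -0.625
outer loop
vertex 3.442 -0.135 -2.018
vertex 2.385 0.93 -1.308
vertex 3.874 0.982 -3.05
endloop
endfacet
facet normal -0.274 -0.707 0.653
outer loop
vertex 3.442 -0.135 -2.018
vertex 4.523 0.313 -1.08
vertex 2.385 0.93 -1.308
endloop
endfacet
facet normal 0.721 0.299 0.625
outer loop
vertex 3.466 1.378 -0.37
vertex 4.523 0.313 -1.08
vertex 3.898 2.495 -1.402
endloop
endfacet
facet normal 0.274 0.707 -0.653
outer loop
vertex 4.955 1.43 -2.112
vertex 3.874 0.982 -3.05
vertex 3.898 2.495 -1.402
endloop
endfacet
facet normal 0.721 0.299 0.625
outer loop
vertex 3.898 2.495 -1.402
vertex 4.523 0.313 -1.08
vertex 4.955 1.43 -2.112
endloop
endfacet
facet normal 0.637 -0.641 -0.428
outer loop
vertex 4.955 1.43 -2.112
vertex 3.442 -0.135 -2.018
vertex 3.874 0.982 -3.05
endloop
endfacet
facet normal 0.637 -0.641 -0.428
outer loop
vertex 4.523 0.313 -1.08
vertex 3.442 -0.135 -2.018
vertex 4.955 1.43 -2.112
endloop
endfacet

endsolid


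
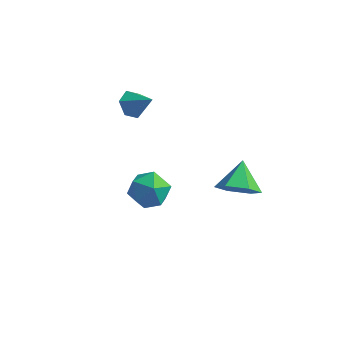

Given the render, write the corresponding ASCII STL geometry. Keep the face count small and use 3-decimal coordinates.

solid 
facet normal 0.434 0.754 0.492
outer loop
vertex -1.081 -1.647 -2.204
vertex -1.176 -2.169 -1.32
vertex -0.329 -2.281 -1.896
endloop
endfacet
facet normal 0.676 0.715 -0.179
outer loop
vertex -1.081 -1.647 -2.204
vertex -0.329 -2.281 -1.896
vertex -0.612 -2.261 -2.886
endloop
endfacet
facet normal 0.117 0.777 -0.619
outer loop
vertex -1.081 -1.647 -2.204
vertex -0.612 -2.261 -2.886
vertex -1.634 -2.136 -2.923
endloop
endfacet
facet normal -0.470 0.855 -0.220
outer loop
vertex -1.081 -1.647 -2.204
vertex -1.634 -2.136 -2.923
vertex -1.983 -2.079 -1.955
endloop
endfacet
facet normal -0.274 0.841 0.467
outer loop
vertex -1.081 -1.647 -2.204
vertex -1.983 -2.079 -1.955
vertex -1.176 -2.169 -1.32
endloop
endfacet
facet normal 0.960 0.068 -0.273
outer loop
vertex -0.612 -2.261 -2.886
vertex -0.329 -2.281 -1.896
vertex -0.417 -3.161 -2.425
endloop
endfacet
facet normal 0.569 0.131 0.812
outer loop
vertex -0.329 -2.281 -1.896
vertex -1.176 -2.169 -1.32
vertex -0.766 -3.104 -1.457
endloop
endfacet
facet normal -0.577 0.270 0.771
outer loop
vertex -1.176 -2.169 -1.32
vertex -1.983 -2.079 -1.955
vertex -1.788 -2.979 -1.494
endloop
endfacet
facet normal -0.894 0.293 -0.339
outer loop
vertex -1.983 -2.079 -1.955
vertex -1.634 -2.136 -2.923
vertex -2.071 -2.959 -2.484
endloop
endfacet
facet normal 0.056 0.169 -0.984
outer loop
vertex -1.634 -2.136 -2.923
vertex -0.612 -2.261 -2.886
vertex -1.224 -3.071 -3.06
endloop
endfacet
facet normal 0.470 -0.855 0.220
outer loop
vertex -1.319 -3.593 -2.176
vertex -0.417 -3.161 -2.425
vertex -0.766 -3.104 -1.457
endloop
endfacet
facet normal -0.117 -0.777 0.619
outer loop
vertex -1.319 -3.593 -2.176
vertex -0.766 -3.104 -1.457
vertex -1.788 -2.979 -1.494
endloop
endfacet
facet normal -0.676 -0.715 0.179
outer loop
vertex -1.319 -3.593 -2.176
vertex -1.788 -2.979 -1.494
vertex -2.071 -2.959 -2.484
endloop
endfacet
facet normal -0.434 -0.754 -0.492
outer loop
vertex -1.319 -3.593 -2.176
vertex -2.071 -2.959 -2.484
vertex -1.224 -3.071 -3.06
endloop
endfacet
facet normal 0.274 -0.841 -0.467
outer loop
vertex -1.319 -3.593 -2.176
vertex -1.224 -3.071 -3.06
vertex -0.417 -3.161 -2.425
endloop
endfacet
facet normal 0.894 -0.293 0.339
outer loop
vertex -0.766 -3.104 -1.457
vertex -0.417 -3.161 -2.425
vertex -0.329 -2.281 -1.896
endloop
endfacet
facet normal -0.056 -0.169 0.984
outer loop
vertex -1.788 -2.979 -1.494
vertex -0.766 -3.104 -1.457
vertex -1.176 -2.169 -1.32
endloop
endfacet
facet normal -0.960 -0.068 0.273
outer loop
vertex -2.071 -2.959 -2.484
vertex -1.788 -2.979 -1.494
vertex -1.983 -2.079 -1.955
endloop
endfacet
facet normal -0.569 -0.131 -0.812
outer loop
vertex -1.224 -3.071 -3.06
vertex -2.071 -2.959 -2.484
vertex -1.634 -2.136 -2.923
endloop
endfacet
facet normal 0.577 -0.270 -0.771
outer loop
vertex -0.417 -3.161 -2.425
vertex -1.224 -3.071 -3.06
vertex -0.612 -2.261 -2.886
endloop
endfacet
facet normal -0.773 0.098 -0.626
outer loop
vertex -3.685 1.585 -1.849
vertex -4.1 1.887 -1.289
vertex -3.681 2.336 -1.736
endloop
endfacet
facet normal 0.906 0.058 -0.419
outer loop
vertex -3.685 1.585 -1.849
vertex -3.681 2.336 -1.736
vertex -3.04 1.753 -0.431
endloop
endfacet
facet normal -0.773 0.097 -0.627
outer loop
vertex -3.681 2.336 -1.736
vertex -4.1 1.887 -1.289
vertex -4.097 2.638 -1.176
endloop
endfacet
facet normal 0.624 0.781 0.042
outer loop
vertex -3.681 2.336 -1.736
vertex -4.097 2.638 -1.176
vertex -3.04 1.753 -0.431
endloop
endfacet
facet normal -0.774 0.097 -0.625
outer loop
vertex -4.097 2.638 -1.176
vertex -4.1 1.887 -1.289
vertex -4.515 2.189 -0.728
endloop
endfacet
facet normal 0.054 0.680 0.731
outer loop
vertex -4.097 2.638 -1.176
vertex -4.515 2.189 -0.728
vertex -3.04 1.753 -0.431
endloop
endfacet
facet normal -0.774 0.098 -0.625
outer loop
vertex -4.515 2.189 -0.728
vertex -4.1 1.887 -1.289
vertex -4.519 1.437 -0.841
endloop
endfacet
facet normal -0.236 -0.143 0.961
outer loop
vertex -4.515 2.189 -0.728
vertex -4.519 1.437 -0.841
vertex -3.04 1.753 -0.431
endloop
endfacet
facet normal -0.773 0.096 -0.627
outer loop
vertex -4.519 1.437 -0.841
vertex -4.1 1.887 -1.289
vertex -4.103 1.135 -1.401
endloop
endfacet
facet normal 0.046 -0.865 0.500
outer loop
vertex -4.519 1.437 -0.841
vertex -4.103 1.135 -1.401
vertex -3.04 1.753 -0.431
endloop
endfacet
facet normal -0.774 0.096 -0.626
outer loop
vertex -4.103 1.135 -1.401
vertex -4.1 1.887 -1.289
vertex -3.685 1.585 -1.849
endloop
endfacet
facet normal 0.617 -0.763 -0.190
outer loop
vertex -4.103 1.135 -1.401
vertex -3.685 1.585 -1.849
vertex -3.04 1.753 -0.431
endloop
endfacet
facet normal 0.184 -0.781 -0.597
outer loop
vertex 2.341 -0.131 -2.982
vertex 1.68 0.252 -3.687
vertex 2.686 0.514 -3.72
endloop
endfacet
facet normal 0.705 0.337 0.624
outer loop
vertex 2.341 -0.131 -2.982
vertex 2.686 0.514 -3.72
vertex 1.4 1.448 -2.773
endloop
endfacet
facet normal 0.184 -0.781 -0.597
outer loop
vertex 2.686 0.514 -3.72
vertex 1.68 0.252 -3.687
vertex 2.025 0.898 -4.426
endloop
endfacet
facet normal 0.554 0.830 -0.067
outer loop
vertex 2.686 0.514 -3.72
vertex 2.025 0.898 -4.426
vertex 1.4 1.448 -2.773
endloop
endfacet
facet normal 0.183 -0.781 -0.597
outer loop
vertex 2.025 0.898 -4.426
vertex 1.68 0.252 -3.687
vertex 1.019 0.636 -4.392
endloop
endfacet
facet normal -0.245 0.889 -0.388
outer loop
vertex 2.025 0.898 -4.426
vertex 1.019 0.636 -4.392
vertex 1.4 1.448 -2.773
endloop
endfacet
facet normal 0.183 -0.781 -0.597
outer loop
vertex 1.019 0.636 -4.392
vertex 1.68 0.252 -3.687
vertex 0.674 -0.009 -3.653
endloop
endfacet
facet normal -0.890 0.455 -0.019
outer loop
vertex 1.019 0.636 -4.392
vertex 0.674 -0.009 -3.653
vertex 1.4 1.448 -2.773
endloop
endfacet
facet normal 0.183 -0.781 -0.597
outer loop
vertex 0.674 -0.009 -3.653
vertex 1.68 0.252 -3.687
vertex 1.335 -0.393 -2.948
endloop
endfacet
facet normal -0.739 -0.038 0.672
outer loop
vertex 0.674 -0.009 -3.653
vertex 1.335 -0.393 -2.948
vertex 1.4 1.448 -2.773
endloop
endfacet
facet normal 0.183 -0.781 -0.596
outer loop
vertex 1.335 -0.393 -2.948
vertex 1.68 0.252 -3.687
vertex 2.341 -0.131 -2.982
endloop
endfacet
facet normal 0.059 -0.097 0.994
outer loop
vertex 1.335 -0.393 -2.948
vertex 2.341 -0.131 -2.982
vertex 1.4 1.448 -2.773
endloop
endfacet

endsolid


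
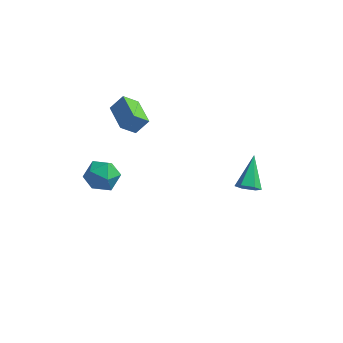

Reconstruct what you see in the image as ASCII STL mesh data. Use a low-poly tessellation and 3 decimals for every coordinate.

solid 
facet normal 0.075 0.887 -0.456
outer loop
vertex -3.049 -3.081 1.52
vertex -4.125 -2.864 1.764
vertex -3.314 -2.563 2.483
endloop
endfacet
facet normal 0.702 0.690 -0.178
outer loop
vertex -3.049 -3.081 1.52
vertex -3.314 -2.563 2.483
vertex -2.526 -3.367 2.474
endloop
endfacet
facet normal 0.883 0.062 -0.466
outer loop
vertex -3.049 -3.081 1.52
vertex -2.526 -3.367 2.474
vertex -2.852 -4.164 1.75
endloop
endfacet
facet normal 0.369 -0.128 -0.921
outer loop
vertex -3.049 -3.081 1.52
vertex -2.852 -4.164 1.75
vertex -3.84 -3.853 1.311
endloop
endfacet
facet normal -0.131 0.382 -0.915
outer loop
vertex -3.049 -3.081 1.52
vertex -3.84 -3.853 1.311
vertex -4.125 -2.864 1.764
endloop
endfacet
facet normal 0.611 0.593 0.524
outer loop
vertex -2.526 -3.367 2.474
vertex -3.314 -2.563 2.483
vertex -3.28 -3.327 3.309
endloop
endfacet
facet normal -0.403 0.912 0.073
outer loop
vertex -3.314 -2.563 2.483
vertex -4.125 -2.864 1.764
vertex -4.268 -3.016 2.87
endloop
endfacet
facet normal -0.737 0.094 -0.670
outer loop
vertex -4.125 -2.864 1.764
vertex -3.84 -3.853 1.311
vertex -4.594 -3.813 2.146
endloop
endfacet
facet normal 0.072 -0.731 -0.679
outer loop
vertex -3.84 -3.853 1.311
vertex -2.852 -4.164 1.75
vertex -3.806 -4.617 2.137
endloop
endfacet
facet normal 0.904 -0.423 0.059
outer loop
vertex -2.852 -4.164 1.75
vertex -2.526 -3.367 2.474
vertex -2.995 -4.316 2.856
endloop
endfacet
facet normal -0.369 0.128 0.921
outer loop
vertex -4.071 -4.099 3.1
vertex -3.28 -3.327 3.309
vertex -4.268 -3.016 2.87
endloop
endfacet
facet normal -0.883 -0.062 0.466
outer loop
vertex -4.071 -4.099 3.1
vertex -4.268 -3.016 2.87
vertex -4.594 -3.813 2.146
endloop
endfacet
facet normal -0.702 -0.690 0.178
outer loop
vertex -4.071 -4.099 3.1
vertex -4.594 -3.813 2.146
vertex -3.806 -4.617 2.137
endloop
endfacet
facet normal -0.075 -0.887 0.456
outer loop
vertex -4.071 -4.099 3.1
vertex -3.806 -4.617 2.137
vertex -2.995 -4.316 2.856
endloop
endfacet
facet normal 0.131 -0.382 0.915
outer loop
vertex -4.071 -4.099 3.1
vertex -2.995 -4.316 2.856
vertex -3.28 -3.327 3.309
endloop
endfacet
facet normal -0.072 0.731 0.679
outer loop
vertex -4.268 -3.016 2.87
vertex -3.28 -3.327 3.309
vertex -3.314 -2.563 2.483
endloop
endfacet
facet normal -0.904 0.423 -0.059
outer loop
vertex -4.594 -3.813 2.146
vertex -4.268 -3.016 2.87
vertex -4.125 -2.864 1.764
endloop
endfacet
facet normal -0.611 -0.593 -0.524
outer loop
vertex -3.806 -4.617 2.137
vertex -4.594 -3.813 2.146
vertex -3.84 -3.853 1.311
endloop
endfacet
facet normal 0.403 -0.912 -0.073
outer loop
vertex -2.995 -4.316 2.856
vertex -3.806 -4.617 2.137
vertex -2.852 -4.164 1.75
endloop
endfacet
facet normal 0.737 -0.094 0.670
outer loop
vertex -3.28 -3.327 3.309
vertex -2.995 -4.316 2.856
vertex -2.526 -3.367 2.474
endloop
endfacet
facet normal 0.061 -0.831 -0.553
outer loop
vertex 4.171 0.467 -1.044
vertex 3.837 0.066 -0.478
vertex 3.404 0.397 -1.023
endloop
endfacet
facet normal -0.087 0.766 -0.637
outer loop
vertex 4.171 0.467 -1.044
vertex 3.404 0.397 -1.023
vertex 3.703 1.894 0.738
endloop
endfacet
facet normal 0.061 -0.831 -0.553
outer loop
vertex 3.404 0.397 -1.023
vertex 3.837 0.066 -0.478
vertex 3.07 -0.004 -0.457
endloop
endfacet
facet normal -0.878 0.428 -0.215
outer loop
vertex 3.404 0.397 -1.023
vertex 3.07 -0.004 -0.457
vertex 3.703 1.894 0.738
endloop
endfacet
facet normal 0.061 -0.831 -0.553
outer loop
vertex 3.07 -0.004 -0.457
vertex 3.837 0.066 -0.478
vertex 3.502 -0.335 0.088
endloop
endfacet
facet normal -0.808 -0.097 0.582
outer loop
vertex 3.07 -0.004 -0.457
vertex 3.502 -0.335 0.088
vertex 3.703 1.894 0.738
endloop
endfacet
facet normal 0.060 -0.831 -0.553
outer loop
vertex 3.502 -0.335 0.088
vertex 3.837 0.066 -0.478
vertex 4.269 -0.265 0.066
endloop
endfacet
facet normal 0.053 -0.284 0.957
outer loop
vertex 3.502 -0.335 0.088
vertex 4.269 -0.265 0.066
vertex 3.703 1.894 0.738
endloop
endfacet
facet normal 0.060 -0.831 -0.553
outer loop
vertex 4.269 -0.265 0.066
vertex 3.837 0.066 -0.478
vertex 4.603 0.136 -0.5
endloop
endfacet
facet normal 0.843 0.054 0.536
outer loop
vertex 4.269 -0.265 0.066
vertex 4.603 0.136 -0.5
vertex 3.703 1.894 0.738
endloop
endfacet
facet normal 0.060 -0.831 -0.553
outer loop
vertex 4.603 0.136 -0.5
vertex 3.837 0.066 -0.478
vertex 4.171 0.467 -1.044
endloop
endfacet
facet normal 0.772 0.579 -0.261
outer loop
vertex 4.603 0.136 -0.5
vertex 4.171 0.467 -1.044
vertex 3.703 1.894 0.738
endloop
endfacet
facet normal -0.564 -0.380 -0.733
outer loop
vertex -3.644 0.087 3.077
vertex -4.752 1.63 3.129
vertex -2.913 0.641 2.227
endloop
endfacet
facet normal 0.583 -0.812 -0.027
outer loop
vertex -2.248 1.09 3.091
vertex -3.644 0.087 3.077
vertex -2.913 0.641 2.227
endloop
endfacet
facet normal -0.564 -0.381 -0.732
outer loop
vertex -2.913 0.641 2.227
vertex -4.752 1.63 3.129
vertex -4.022 2.183 2.279
endloop
endfacet
facet normal 0.584 0.443 -0.680
outer loop
vertex -4.022 2.183 2.279
vertex -2.248 1.09 3.091
vertex -2.913 0.641 2.227
endloop
endfacet
facet normal -0.585 -0.443 0.680
outer loop
vertex -3.644 0.087 3.077
vertex -4.087 2.079 3.993
vertex -4.752 1.63 3.129
endloop
endfacet
facet normal 0.583 -0.812 -0.027
outer loop
vertex -2.978 0.537 3.941
vertex -3.644 0.087 3.077
vertex -2.248 1.09 3.091
endloop
endfacet
facet normal -0.584 -0.443 0.681
outer loop
vertex -2.978 0.537 3.941
vertex -4.087 2.079 3.993
vertex -3.644 0.087 3.077
endloop
endfacet
facet normal -0.583 0.812 0.027
outer loop
vertex -4.752 1.63 3.129
vertex -4.087 2.079 3.993
vertex -4.022 2.183 2.279
endloop
endfacet
facet normal 0.584 0.442 -0.681
outer loop
vertex -3.356 2.633 3.143
vertex -2.248 1.09 3.091
vertex -4.022 2.183 2.279
endloop
endfacet
facet normal -0.584 0.812 0.027
outer loop
vertex -4.022 2.183 2.279
vertex -4.087 2.079 3.993
vertex -3.356 2.633 3.143
endloop
endfacet
facet normal 0.564 0.381 0.732
outer loop
vertex -3.356 2.633 3.143
vertex -2.978 0.537 3.941
vertex -2.248 1.09 3.091
endloop
endfacet
facet normal 0.564 0.381 0.733
outer loop
vertex -4.087 2.079 3.993
vertex -2.978 0.537 3.941
vertex -3.356 2.633 3.143
endloop
endfacet

endsolid


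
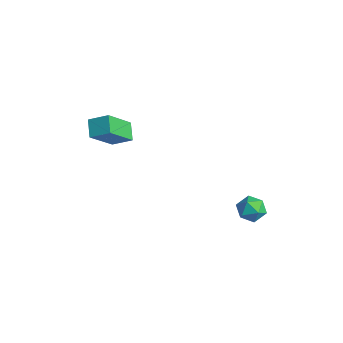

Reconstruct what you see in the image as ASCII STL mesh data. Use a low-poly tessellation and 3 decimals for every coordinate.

solid 
facet normal -0.757 0.344 0.556
outer loop
vertex -3.124 -3.413 3.366
vertex -2.463 -2.738 3.848
vertex -3.506 -2.081 2.023
endloop
endfacet
facet normal -0.624 -0.636 -0.454
outer loop
vertex -2.757 -2.422 1.472
vertex -3.124 -3.413 3.366
vertex -3.506 -2.081 2.023
endloop
endfacet
facet normal -0.756 0.344 0.556
outer loop
vertex -3.506 -2.081 2.023
vertex -2.463 -2.738 3.848
vertex -2.845 -1.406 2.504
endloop
endfacet
facet normal -0.198 0.690 -0.696
outer loop
vertex -2.845 -1.406 2.504
vertex -2.757 -2.422 1.472
vertex -3.506 -2.081 2.023
endloop
endfacet
facet normal 0.198 -0.690 0.696
outer loop
vertex -3.124 -3.413 3.366
vertex -1.714 -3.079 3.297
vertex -2.463 -2.738 3.848
endloop
endfacet
facet normal -0.623 -0.637 -0.454
outer loop
vertex -2.375 -3.754 2.816
vertex -3.124 -3.413 3.366
vertex -2.757 -2.422 1.472
endloop
endfacet
facet normal 0.197 -0.690 0.697
outer loop
vertex -2.375 -3.754 2.816
vertex -1.714 -3.079 3.297
vertex -3.124 -3.413 3.366
endloop
endfacet
facet normal 0.624 0.637 0.454
outer loop
vertex -2.463 -2.738 3.848
vertex -1.714 -3.079 3.297
vertex -2.845 -1.406 2.504
endloop
endfacet
facet normal -0.197 0.690 -0.696
outer loop
vertex -2.096 -1.747 1.954
vertex -2.757 -2.422 1.472
vertex -2.845 -1.406 2.504
endloop
endfacet
facet normal 0.623 0.637 0.454
outer loop
vertex -2.845 -1.406 2.504
vertex -1.714 -3.079 3.297
vertex -2.096 -1.747 1.954
endloop
endfacet
facet normal 0.757 -0.344 -0.556
outer loop
vertex -2.096 -1.747 1.954
vertex -2.375 -3.754 2.816
vertex -2.757 -2.422 1.472
endloop
endfacet
facet normal 0.756 -0.344 -0.556
outer loop
vertex -1.714 -3.079 3.297
vertex -2.375 -3.754 2.816
vertex -2.096 -1.747 1.954
endloop
endfacet
facet normal -0.351 0.762 0.543
outer loop
vertex 0.38 3.567 -3.076
vertex 0.115 3.065 -2.543
vertex 0.835 3.354 -2.483
endloop
endfacet
facet normal 0.226 0.959 0.171
outer loop
vertex 0.38 3.567 -3.076
vertex 0.835 3.354 -2.483
vertex 1.132 3.412 -3.2
endloop
endfacet
facet normal 0.089 0.849 -0.522
outer loop
vertex 0.38 3.567 -3.076
vertex 1.132 3.412 -3.2
vertex 0.596 3.159 -3.703
endloop
endfacet
facet normal -0.571 0.584 -0.577
outer loop
vertex 0.38 3.567 -3.076
vertex 0.596 3.159 -3.703
vertex -0.033 2.945 -3.297
endloop
endfacet
facet normal -0.843 0.531 0.081
outer loop
vertex 0.38 3.567 -3.076
vertex -0.033 2.945 -3.297
vertex 0.115 3.065 -2.543
endloop
endfacet
facet normal 0.765 0.533 0.360
outer loop
vertex 1.132 3.412 -3.2
vertex 0.835 3.354 -2.483
vertex 1.333 2.815 -2.743
endloop
endfacet
facet normal -0.167 0.216 0.962
outer loop
vertex 0.835 3.354 -2.483
vertex 0.115 3.065 -2.543
vertex 0.704 2.601 -2.337
endloop
endfacet
facet normal -0.963 -0.160 0.215
outer loop
vertex 0.115 3.065 -2.543
vertex -0.033 2.945 -3.297
vertex 0.168 2.348 -2.84
endloop
endfacet
facet normal -0.523 -0.074 -0.849
outer loop
vertex -0.033 2.945 -3.297
vertex 0.596 3.159 -3.703
vertex 0.465 2.406 -3.557
endloop
endfacet
facet normal 0.545 0.355 -0.759
outer loop
vertex 0.596 3.159 -3.703
vertex 1.132 3.412 -3.2
vertex 1.185 2.695 -3.497
endloop
endfacet
facet normal 0.571 -0.584 0.577
outer loop
vertex 0.92 2.193 -2.964
vertex 1.333 2.815 -2.743
vertex 0.704 2.601 -2.337
endloop
endfacet
facet normal -0.089 -0.849 0.522
outer loop
vertex 0.92 2.193 -2.964
vertex 0.704 2.601 -2.337
vertex 0.168 2.348 -2.84
endloop
endfacet
facet normal -0.226 -0.959 -0.171
outer loop
vertex 0.92 2.193 -2.964
vertex 0.168 2.348 -2.84
vertex 0.465 2.406 -3.557
endloop
endfacet
facet normal 0.351 -0.762 -0.543
outer loop
vertex 0.92 2.193 -2.964
vertex 0.465 2.406 -3.557
vertex 1.185 2.695 -3.497
endloop
endfacet
facet normal 0.843 -0.531 -0.081
outer loop
vertex 0.92 2.193 -2.964
vertex 1.185 2.695 -3.497
vertex 1.333 2.815 -2.743
endloop
endfacet
facet normal 0.523 0.074 0.849
outer loop
vertex 0.704 2.601 -2.337
vertex 1.333 2.815 -2.743
vertex 0.835 3.354 -2.483
endloop
endfacet
facet normal -0.545 -0.355 0.759
outer loop
vertex 0.168 2.348 -2.84
vertex 0.704 2.601 -2.337
vertex 0.115 3.065 -2.543
endloop
endfacet
facet normal -0.765 -0.533 -0.360
outer loop
vertex 0.465 2.406 -3.557
vertex 0.168 2.348 -2.84
vertex -0.033 2.945 -3.297
endloop
endfacet
facet normal 0.167 -0.216 -0.962
outer loop
vertex 1.185 2.695 -3.497
vertex 0.465 2.406 -3.557
vertex 0.596 3.159 -3.703
endloop
endfacet
facet normal 0.963 0.160 -0.215
outer loop
vertex 1.333 2.815 -2.743
vertex 1.185 2.695 -3.497
vertex 1.132 3.412 -3.2
endloop
endfacet

endsolid


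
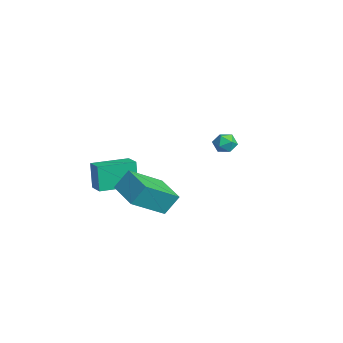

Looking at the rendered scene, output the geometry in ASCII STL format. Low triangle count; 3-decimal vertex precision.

solid 
facet normal -0.316 0.008 0.949
outer loop
vertex -3.597 2.774 -2.463
vertex -4.003 2.281 -2.594
vertex -3.397 2.158 -2.391
endloop
endfacet
facet normal 0.362 0.223 0.905
outer loop
vertex -3.597 2.774 -2.463
vertex -3.397 2.158 -2.391
vertex -3.0 2.6 -2.659
endloop
endfacet
facet normal 0.386 0.792 0.472
outer loop
vertex -3.597 2.774 -2.463
vertex -3.0 2.6 -2.659
vertex -3.362 2.997 -3.029
endloop
endfacet
facet normal -0.278 0.927 0.250
outer loop
vertex -3.597 2.774 -2.463
vertex -3.362 2.997 -3.029
vertex -3.982 2.8 -2.988
endloop
endfacet
facet normal -0.713 0.442 0.545
outer loop
vertex -3.597 2.774 -2.463
vertex -3.982 2.8 -2.988
vertex -4.003 2.281 -2.594
endloop
endfacet
facet normal 0.740 -0.300 0.601
outer loop
vertex -3.0 2.6 -2.659
vertex -3.397 2.158 -2.391
vertex -3.038 2.0 -2.912
endloop
endfacet
facet normal -0.357 -0.648 0.673
outer loop
vertex -3.397 2.158 -2.391
vertex -4.003 2.281 -2.594
vertex -3.658 1.803 -2.871
endloop
endfacet
facet normal -0.998 0.055 0.019
outer loop
vertex -4.003 2.281 -2.594
vertex -3.982 2.8 -2.988
vertex -4.02 2.2 -3.241
endloop
endfacet
facet normal -0.297 0.838 -0.458
outer loop
vertex -3.982 2.8 -2.988
vertex -3.362 2.997 -3.029
vertex -3.623 2.642 -3.509
endloop
endfacet
facet normal 0.779 0.619 -0.098
outer loop
vertex -3.362 2.997 -3.029
vertex -3.0 2.6 -2.659
vertex -3.017 2.519 -3.306
endloop
endfacet
facet normal 0.278 -0.927 -0.250
outer loop
vertex -3.423 2.026 -3.437
vertex -3.038 2.0 -2.912
vertex -3.658 1.803 -2.871
endloop
endfacet
facet normal -0.386 -0.792 -0.472
outer loop
vertex -3.423 2.026 -3.437
vertex -3.658 1.803 -2.871
vertex -4.02 2.2 -3.241
endloop
endfacet
facet normal -0.362 -0.223 -0.905
outer loop
vertex -3.423 2.026 -3.437
vertex -4.02 2.2 -3.241
vertex -3.623 2.642 -3.509
endloop
endfacet
facet normal 0.316 -0.008 -0.949
outer loop
vertex -3.423 2.026 -3.437
vertex -3.623 2.642 -3.509
vertex -3.017 2.519 -3.306
endloop
endfacet
facet normal 0.713 -0.442 -0.545
outer loop
vertex -3.423 2.026 -3.437
vertex -3.017 2.519 -3.306
vertex -3.038 2.0 -2.912
endloop
endfacet
facet normal 0.297 -0.838 0.458
outer loop
vertex -3.658 1.803 -2.871
vertex -3.038 2.0 -2.912
vertex -3.397 2.158 -2.391
endloop
endfacet
facet normal -0.779 -0.619 0.098
outer loop
vertex -4.02 2.2 -3.241
vertex -3.658 1.803 -2.871
vertex -4.003 2.281 -2.594
endloop
endfacet
facet normal -0.740 0.300 -0.601
outer loop
vertex -3.623 2.642 -3.509
vertex -4.02 2.2 -3.241
vertex -3.982 2.8 -2.988
endloop
endfacet
facet normal 0.357 0.648 -0.673
outer loop
vertex -3.017 2.519 -3.306
vertex -3.623 2.642 -3.509
vertex -3.362 2.997 -3.029
endloop
endfacet
facet normal 0.998 -0.055 -0.019
outer loop
vertex -3.038 2.0 -2.912
vertex -3.017 2.519 -3.306
vertex -3.0 2.6 -2.659
endloop
endfacet
facet normal -0.963 -0.230 0.144
outer loop
vertex 1.884 -3.468 -1.379
vertex 1.324 -1.832 -2.517
vertex 1.899 -4.133 -2.342
endloop
endfacet
facet normal 0.270 -0.790 0.550
outer loop
vertex 3.516 -3.748 -2.583
vertex 1.884 -3.468 -1.379
vertex 1.899 -4.133 -2.342
endloop
endfacet
facet normal -0.963 -0.230 0.144
outer loop
vertex 1.899 -4.133 -2.342
vertex 1.324 -1.832 -2.517
vertex 1.339 -2.497 -3.48
endloop
endfacet
facet normal 0.013 -0.568 -0.823
outer loop
vertex 1.339 -2.497 -3.48
vertex 3.516 -3.748 -2.583
vertex 1.899 -4.133 -2.342
endloop
endfacet
facet normal -0.013 0.568 0.823
outer loop
vertex 1.884 -3.468 -1.379
vertex 2.941 -1.447 -2.758
vertex 1.324 -1.832 -2.517
endloop
endfacet
facet normal 0.270 -0.790 0.550
outer loop
vertex 3.501 -3.083 -1.62
vertex 1.884 -3.468 -1.379
vertex 3.516 -3.748 -2.583
endloop
endfacet
facet normal -0.013 0.568 0.823
outer loop
vertex 3.501 -3.083 -1.62
vertex 2.941 -1.447 -2.758
vertex 1.884 -3.468 -1.379
endloop
endfacet
facet normal -0.270 0.790 -0.550
outer loop
vertex 1.324 -1.832 -2.517
vertex 2.941 -1.447 -2.758
vertex 1.339 -2.497 -3.48
endloop
endfacet
facet normal 0.013 -0.568 -0.823
outer loop
vertex 2.956 -2.112 -3.721
vertex 3.516 -3.748 -2.583
vertex 1.339 -2.497 -3.48
endloop
endfacet
facet normal -0.270 0.790 -0.550
outer loop
vertex 1.339 -2.497 -3.48
vertex 2.941 -1.447 -2.758
vertex 2.956 -2.112 -3.721
endloop
endfacet
facet normal 0.963 0.230 -0.144
outer loop
vertex 2.956 -2.112 -3.721
vertex 3.501 -3.083 -1.62
vertex 3.516 -3.748 -2.583
endloop
endfacet
facet normal 0.963 0.230 -0.144
outer loop
vertex 2.941 -1.447 -2.758
vertex 3.501 -3.083 -1.62
vertex 2.956 -2.112 -3.721
endloop
endfacet
facet normal -0.966 -0.151 -0.210
outer loop
vertex -1.022 -4.607 -2.224
vertex -1.3 -2.769 -2.268
vertex -0.718 -4.595 -3.632
endloop
endfacet
facet normal 0.150 -0.988 0.024
outer loop
vertex 0.2 -4.451 -3.432
vertex -1.022 -4.607 -2.224
vertex -0.718 -4.595 -3.632
endloop
endfacet
facet normal -0.966 -0.150 -0.211
outer loop
vertex -0.718 -4.595 -3.632
vertex -1.3 -2.769 -2.268
vertex -0.995 -2.756 -3.675
endloop
endfacet
facet normal 0.212 0.009 -0.977
outer loop
vertex -0.995 -2.756 -3.675
vertex 0.2 -4.451 -3.432
vertex -0.718 -4.595 -3.632
endloop
endfacet
facet normal -0.212 -0.009 0.977
outer loop
vertex -1.022 -4.607 -2.224
vertex -0.382 -2.625 -2.068
vertex -1.3 -2.769 -2.268
endloop
endfacet
facet normal 0.149 -0.989 0.023
outer loop
vertex -0.105 -4.464 -2.025
vertex -1.022 -4.607 -2.224
vertex 0.2 -4.451 -3.432
endloop
endfacet
facet normal -0.211 -0.009 0.978
outer loop
vertex -0.105 -4.464 -2.025
vertex -0.382 -2.625 -2.068
vertex -1.022 -4.607 -2.224
endloop
endfacet
facet normal -0.150 0.988 -0.023
outer loop
vertex -1.3 -2.769 -2.268
vertex -0.382 -2.625 -2.068
vertex -0.995 -2.756 -3.675
endloop
endfacet
facet normal 0.211 0.008 -0.977
outer loop
vertex -0.078 -2.613 -3.476
vertex 0.2 -4.451 -3.432
vertex -0.995 -2.756 -3.675
endloop
endfacet
facet normal -0.149 0.989 -0.024
outer loop
vertex -0.995 -2.756 -3.675
vertex -0.382 -2.625 -2.068
vertex -0.078 -2.613 -3.476
endloop
endfacet
facet normal 0.966 0.151 0.211
outer loop
vertex -0.078 -2.613 -3.476
vertex -0.105 -4.464 -2.025
vertex 0.2 -4.451 -3.432
endloop
endfacet
facet normal 0.966 0.150 0.210
outer loop
vertex -0.382 -2.625 -2.068
vertex -0.105 -4.464 -2.025
vertex -0.078 -2.613 -3.476
endloop
endfacet

endsolid


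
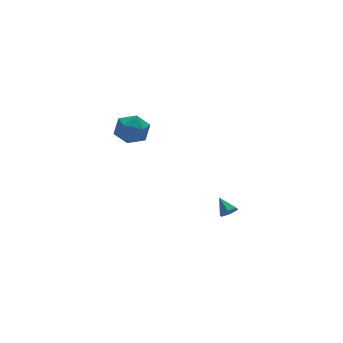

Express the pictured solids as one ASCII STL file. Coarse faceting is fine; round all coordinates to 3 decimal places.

solid 
facet normal -0.087 0.974 0.210
outer loop
vertex -3.451 0.042 3.027
vertex -3.664 -0.188 4.008
vertex -2.688 -0.038 3.714
endloop
endfacet
facet normal 0.380 0.868 -0.321
outer loop
vertex -3.451 0.042 3.027
vertex -2.688 -0.038 3.714
vertex -2.575 -0.436 2.771
endloop
endfacet
facet normal 0.040 0.528 -0.848
outer loop
vertex -3.451 0.042 3.027
vertex -2.575 -0.436 2.771
vertex -3.481 -0.832 2.481
endloop
endfacet
facet normal -0.636 0.424 -0.644
outer loop
vertex -3.451 0.042 3.027
vertex -3.481 -0.832 2.481
vertex -4.154 -0.679 3.246
endloop
endfacet
facet normal -0.715 0.699 0.009
outer loop
vertex -3.451 0.042 3.027
vertex -4.154 -0.679 3.246
vertex -3.664 -0.188 4.008
endloop
endfacet
facet normal 0.895 0.439 -0.078
outer loop
vertex -2.575 -0.436 2.771
vertex -2.688 -0.038 3.714
vertex -2.246 -0.961 3.594
endloop
endfacet
facet normal 0.141 0.611 0.779
outer loop
vertex -2.688 -0.038 3.714
vertex -3.664 -0.188 4.008
vertex -2.919 -0.808 4.359
endloop
endfacet
facet normal -0.875 0.166 0.455
outer loop
vertex -3.664 -0.188 4.008
vertex -4.154 -0.679 3.246
vertex -3.825 -1.204 4.069
endloop
endfacet
facet normal -0.748 -0.280 -0.602
outer loop
vertex -4.154 -0.679 3.246
vertex -3.481 -0.832 2.481
vertex -3.712 -1.602 3.126
endloop
endfacet
facet normal 0.347 -0.111 -0.931
outer loop
vertex -3.481 -0.832 2.481
vertex -2.575 -0.436 2.771
vertex -2.736 -1.452 2.832
endloop
endfacet
facet normal 0.636 -0.424 0.644
outer loop
vertex -2.949 -1.682 3.813
vertex -2.246 -0.961 3.594
vertex -2.919 -0.808 4.359
endloop
endfacet
facet normal -0.040 -0.528 0.848
outer loop
vertex -2.949 -1.682 3.813
vertex -2.919 -0.808 4.359
vertex -3.825 -1.204 4.069
endloop
endfacet
facet normal -0.380 -0.868 0.321
outer loop
vertex -2.949 -1.682 3.813
vertex -3.825 -1.204 4.069
vertex -3.712 -1.602 3.126
endloop
endfacet
facet normal 0.087 -0.974 -0.210
outer loop
vertex -2.949 -1.682 3.813
vertex -3.712 -1.602 3.126
vertex -2.736 -1.452 2.832
endloop
endfacet
facet normal 0.715 -0.699 -0.009
outer loop
vertex -2.949 -1.682 3.813
vertex -2.736 -1.452 2.832
vertex -2.246 -0.961 3.594
endloop
endfacet
facet normal 0.748 0.280 0.602
outer loop
vertex -2.919 -0.808 4.359
vertex -2.246 -0.961 3.594
vertex -2.688 -0.038 3.714
endloop
endfacet
facet normal -0.347 0.111 0.931
outer loop
vertex -3.825 -1.204 4.069
vertex -2.919 -0.808 4.359
vertex -3.664 -0.188 4.008
endloop
endfacet
facet normal -0.895 -0.439 0.078
outer loop
vertex -3.712 -1.602 3.126
vertex -3.825 -1.204 4.069
vertex -4.154 -0.679 3.246
endloop
endfacet
facet normal -0.141 -0.611 -0.779
outer loop
vertex -2.736 -1.452 2.832
vertex -3.712 -1.602 3.126
vertex -3.481 -0.832 2.481
endloop
endfacet
facet normal 0.875 -0.166 -0.455
outer loop
vertex -2.246 -0.961 3.594
vertex -2.736 -1.452 2.832
vertex -2.575 -0.436 2.771
endloop
endfacet
facet normal 0.124 -0.794 -0.595
outer loop
vertex 2.388 -1.732 -3.543
vertex 2.07 -1.474 -3.953
vertex 2.644 -1.395 -3.939
endloop
endfacet
facet normal 0.760 0.163 0.630
outer loop
vertex 2.388 -1.732 -3.543
vertex 2.644 -1.395 -3.939
vertex 1.93 -0.586 -3.287
endloop
endfacet
facet normal 0.124 -0.794 -0.595
outer loop
vertex 2.644 -1.395 -3.939
vertex 2.07 -1.474 -3.953
vertex 2.327 -1.137 -4.349
endloop
endfacet
facet normal 0.704 0.703 -0.102
outer loop
vertex 2.644 -1.395 -3.939
vertex 2.327 -1.137 -4.349
vertex 1.93 -0.586 -3.287
endloop
endfacet
facet normal 0.125 -0.794 -0.595
outer loop
vertex 2.327 -1.137 -4.349
vertex 2.07 -1.474 -3.953
vertex 1.752 -1.216 -4.364
endloop
endfacet
facet normal -0.106 0.866 -0.489
outer loop
vertex 2.327 -1.137 -4.349
vertex 1.752 -1.216 -4.364
vertex 1.93 -0.586 -3.287
endloop
endfacet
facet normal 0.126 -0.793 -0.596
outer loop
vertex 1.752 -1.216 -4.364
vertex 2.07 -1.474 -3.953
vertex 1.496 -1.554 -3.968
endloop
endfacet
facet normal -0.862 0.486 -0.142
outer loop
vertex 1.752 -1.216 -4.364
vertex 1.496 -1.554 -3.968
vertex 1.93 -0.586 -3.287
endloop
endfacet
facet normal 0.126 -0.793 -0.597
outer loop
vertex 1.496 -1.554 -3.968
vertex 2.07 -1.474 -3.953
vertex 1.814 -1.812 -3.558
endloop
endfacet
facet normal -0.805 -0.054 0.590
outer loop
vertex 1.496 -1.554 -3.968
vertex 1.814 -1.812 -3.558
vertex 1.93 -0.586 -3.287
endloop
endfacet
facet normal 0.126 -0.793 -0.597
outer loop
vertex 1.814 -1.812 -3.558
vertex 2.07 -1.474 -3.953
vertex 2.388 -1.732 -3.543
endloop
endfacet
facet normal 0.005 -0.216 0.976
outer loop
vertex 1.814 -1.812 -3.558
vertex 2.388 -1.732 -3.543
vertex 1.93 -0.586 -3.287
endloop
endfacet

endsolid


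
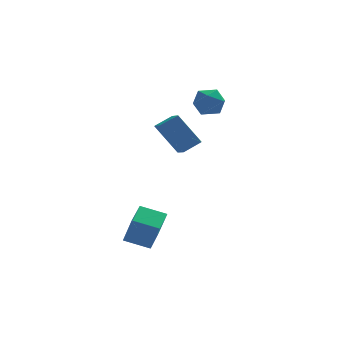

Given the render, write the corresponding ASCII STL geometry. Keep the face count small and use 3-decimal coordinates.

solid 
facet normal -0.917 0.324 0.232
outer loop
vertex -0.149 2.777 2.764
vertex -0.408 1.843 3.047
vertex -0.012 2.482 3.72
endloop
endfacet
facet normal -0.434 0.841 0.322
outer loop
vertex -0.149 2.777 2.764
vertex -0.012 2.482 3.72
vertex 0.698 3.027 3.253
endloop
endfacet
facet normal -0.105 0.947 -0.303
outer loop
vertex -0.149 2.777 2.764
vertex 0.698 3.027 3.253
vertex 0.74 2.724 2.291
endloop
endfacet
facet normal -0.385 0.496 -0.779
outer loop
vertex -0.149 2.777 2.764
vertex 0.74 2.724 2.291
vertex 0.057 1.993 2.163
endloop
endfacet
facet normal -0.887 0.110 -0.448
outer loop
vertex -0.149 2.777 2.764
vertex 0.057 1.993 2.163
vertex -0.408 1.843 3.047
endloop
endfacet
facet normal 0.052 0.610 0.791
outer loop
vertex 0.698 3.027 3.253
vertex -0.012 2.482 3.72
vertex 0.963 2.247 3.837
endloop
endfacet
facet normal -0.729 -0.228 0.645
outer loop
vertex -0.012 2.482 3.72
vertex -0.408 1.843 3.047
vertex 0.28 1.516 3.709
endloop
endfacet
facet normal -0.681 -0.573 -0.456
outer loop
vertex -0.408 1.843 3.047
vertex 0.057 1.993 2.163
vertex 0.322 1.213 2.747
endloop
endfacet
facet normal 0.131 0.051 -0.990
outer loop
vertex 0.057 1.993 2.163
vertex 0.74 2.724 2.291
vertex 1.032 1.758 2.28
endloop
endfacet
facet normal 0.584 0.781 -0.221
outer loop
vertex 0.74 2.724 2.291
vertex 0.698 3.027 3.253
vertex 1.428 2.397 2.953
endloop
endfacet
facet normal 0.385 -0.496 0.779
outer loop
vertex 1.169 1.463 3.236
vertex 0.963 2.247 3.837
vertex 0.28 1.516 3.709
endloop
endfacet
facet normal 0.105 -0.947 0.303
outer loop
vertex 1.169 1.463 3.236
vertex 0.28 1.516 3.709
vertex 0.322 1.213 2.747
endloop
endfacet
facet normal 0.434 -0.841 -0.322
outer loop
vertex 1.169 1.463 3.236
vertex 0.322 1.213 2.747
vertex 1.032 1.758 2.28
endloop
endfacet
facet normal 0.917 -0.324 -0.232
outer loop
vertex 1.169 1.463 3.236
vertex 1.032 1.758 2.28
vertex 1.428 2.397 2.953
endloop
endfacet
facet normal 0.887 -0.110 0.448
outer loop
vertex 1.169 1.463 3.236
vertex 1.428 2.397 2.953
vertex 0.963 2.247 3.837
endloop
endfacet
facet normal -0.131 -0.051 0.990
outer loop
vertex 0.28 1.516 3.709
vertex 0.963 2.247 3.837
vertex -0.012 2.482 3.72
endloop
endfacet
facet normal -0.584 -0.781 0.221
outer loop
vertex 0.322 1.213 2.747
vertex 0.28 1.516 3.709
vertex -0.408 1.843 3.047
endloop
endfacet
facet normal -0.052 -0.610 -0.791
outer loop
vertex 1.032 1.758 2.28
vertex 0.322 1.213 2.747
vertex 0.057 1.993 2.163
endloop
endfacet
facet normal 0.729 0.228 -0.645
outer loop
vertex 1.428 2.397 2.953
vertex 1.032 1.758 2.28
vertex 0.74 2.724 2.291
endloop
endfacet
facet normal 0.681 0.573 0.456
outer loop
vertex 0.963 2.247 3.837
vertex 1.428 2.397 2.953
vertex 0.698 3.027 3.253
endloop
endfacet
facet normal -0.894 0.318 0.315
outer loop
vertex -4.583 -3.956 -2.731
vertex -3.96 -2.561 -2.371
vertex -4.953 -3.365 -4.38
endloop
endfacet
facet normal -0.397 -0.889 -0.230
outer loop
vertex -3.62 -3.839 -4.849
vertex -4.583 -3.956 -2.731
vertex -4.953 -3.365 -4.38
endloop
endfacet
facet normal -0.894 0.319 0.314
outer loop
vertex -4.953 -3.365 -4.38
vertex -3.96 -2.561 -2.371
vertex -4.329 -1.97 -4.02
endloop
endfacet
facet normal -0.207 0.330 -0.921
outer loop
vertex -4.329 -1.97 -4.02
vertex -3.62 -3.839 -4.849
vertex -4.953 -3.365 -4.38
endloop
endfacet
facet normal 0.207 -0.330 0.921
outer loop
vertex -4.583 -3.956 -2.731
vertex -2.627 -3.035 -2.84
vertex -3.96 -2.561 -2.371
endloop
endfacet
facet normal -0.397 -0.889 -0.230
outer loop
vertex -3.251 -4.43 -3.2
vertex -4.583 -3.956 -2.731
vertex -3.62 -3.839 -4.849
endloop
endfacet
facet normal 0.207 -0.330 0.921
outer loop
vertex -3.251 -4.43 -3.2
vertex -2.627 -3.035 -2.84
vertex -4.583 -3.956 -2.731
endloop
endfacet
facet normal 0.397 0.889 0.230
outer loop
vertex -3.96 -2.561 -2.371
vertex -2.627 -3.035 -2.84
vertex -4.329 -1.97 -4.02
endloop
endfacet
facet normal -0.207 0.330 -0.921
outer loop
vertex -2.997 -2.444 -4.489
vertex -3.62 -3.839 -4.849
vertex -4.329 -1.97 -4.02
endloop
endfacet
facet normal 0.397 0.889 0.229
outer loop
vertex -4.329 -1.97 -4.02
vertex -2.627 -3.035 -2.84
vertex -2.997 -2.444 -4.489
endloop
endfacet
facet normal 0.894 -0.318 -0.314
outer loop
vertex -2.997 -2.444 -4.489
vertex -3.251 -4.43 -3.2
vertex -3.62 -3.839 -4.849
endloop
endfacet
facet normal 0.894 -0.319 -0.315
outer loop
vertex -2.627 -3.035 -2.84
vertex -3.251 -4.43 -3.2
vertex -2.997 -2.444 -4.489
endloop
endfacet
facet normal -0.846 -0.281 -0.453
outer loop
vertex -2.499 -0.099 2.285
vertex -2.625 0.954 1.866
vertex -1.362 -0.668 0.515
endloop
endfacet
facet normal 0.110 -0.924 0.367
outer loop
vertex -0.355 -0.334 1.054
vertex -2.499 -0.099 2.285
vertex -1.362 -0.668 0.515
endloop
endfacet
facet normal -0.846 -0.282 -0.453
outer loop
vertex -1.362 -0.668 0.515
vertex -2.625 0.954 1.866
vertex -1.488 0.384 0.096
endloop
endfacet
facet normal 0.521 -0.261 -0.812
outer loop
vertex -1.488 0.384 0.096
vertex -0.355 -0.334 1.054
vertex -1.362 -0.668 0.515
endloop
endfacet
facet normal -0.521 0.261 0.812
outer loop
vertex -2.499 -0.099 2.285
vertex -1.618 1.288 2.405
vertex -2.625 0.954 1.866
endloop
endfacet
facet normal 0.110 -0.923 0.368
outer loop
vertex -1.492 0.236 2.824
vertex -2.499 -0.099 2.285
vertex -0.355 -0.334 1.054
endloop
endfacet
facet normal -0.522 0.261 0.812
outer loop
vertex -1.492 0.236 2.824
vertex -1.618 1.288 2.405
vertex -2.499 -0.099 2.285
endloop
endfacet
facet normal -0.109 0.923 -0.368
outer loop
vertex -2.625 0.954 1.866
vertex -1.618 1.288 2.405
vertex -1.488 0.384 0.096
endloop
endfacet
facet normal 0.522 -0.261 -0.812
outer loop
vertex -0.481 0.719 0.635
vertex -0.355 -0.334 1.054
vertex -1.488 0.384 0.096
endloop
endfacet
facet normal -0.110 0.923 -0.368
outer loop
vertex -1.488 0.384 0.096
vertex -1.618 1.288 2.405
vertex -0.481 0.719 0.635
endloop
endfacet
facet normal 0.846 0.281 0.453
outer loop
vertex -0.481 0.719 0.635
vertex -1.492 0.236 2.824
vertex -0.355 -0.334 1.054
endloop
endfacet
facet normal 0.846 0.282 0.453
outer loop
vertex -1.618 1.288 2.405
vertex -1.492 0.236 2.824
vertex -0.481 0.719 0.635
endloop
endfacet

endsolid
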